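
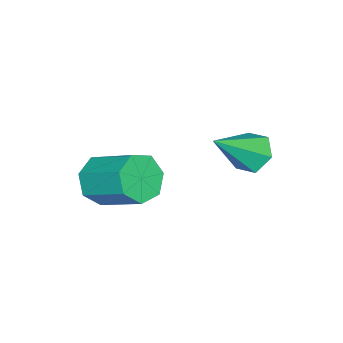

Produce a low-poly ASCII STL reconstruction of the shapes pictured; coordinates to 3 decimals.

solid 
facet normal -0.182 -0.839 -0.513
outer loop
vertex 2.446 -0.532 1.386
vertex 2.021 -0.746 1.886
vertex 1.872 -0.371 1.326
endloop
endfacet
facet normal 0.222 0.473 -0.853
outer loop
vertex 2.446 -0.532 1.386
vertex 1.872 -0.371 1.326
vertex 2.703 0.66 2.114
endloop
endfacet
facet normal 0.221 0.473 -0.853
outer loop
vertex 2.703 0.66 2.114
vertex 1.872 -0.371 1.326
vertex 2.129 0.82 2.054
endloop
endfacet
facet normal 0.180 0.840 0.512
outer loop
vertex 2.703 0.66 2.114
vertex 2.129 0.82 2.054
vertex 2.279 0.446 2.614
endloop
endfacet
facet normal -0.181 -0.839 -0.513
outer loop
vertex 1.872 -0.371 1.326
vertex 2.021 -0.746 1.886
vertex 1.411 -0.493 1.688
endloop
endfacet
facet normal -0.612 0.504 -0.609
outer loop
vertex 1.872 -0.371 1.326
vertex 1.411 -0.493 1.688
vertex 2.129 0.82 2.054
endloop
endfacet
facet normal -0.611 0.504 -0.610
outer loop
vertex 2.129 0.82 2.054
vertex 1.411 -0.493 1.688
vertex 1.668 0.699 2.416
endloop
endfacet
facet normal 0.182 0.840 0.512
outer loop
vertex 2.129 0.82 2.054
vertex 1.668 0.699 2.416
vertex 2.279 0.446 2.614
endloop
endfacet
facet normal -0.181 -0.839 -0.513
outer loop
vertex 1.411 -0.493 1.688
vertex 2.021 -0.746 1.886
vertex 1.409 -0.805 2.199
endloop
endfacet
facet normal -0.983 0.156 0.091
outer loop
vertex 1.411 -0.493 1.688
vertex 1.409 -0.805 2.199
vertex 1.668 0.699 2.416
endloop
endfacet
facet normal -0.983 0.156 0.093
outer loop
vertex 1.668 0.699 2.416
vertex 1.409 -0.805 2.199
vertex 1.667 0.387 2.927
endloop
endfacet
facet normal 0.181 0.839 0.513
outer loop
vertex 1.668 0.699 2.416
vertex 1.667 0.387 2.927
vertex 2.279 0.446 2.614
endloop
endfacet
facet normal -0.181 -0.840 -0.512
outer loop
vertex 1.409 -0.805 2.199
vertex 2.021 -0.746 1.886
vertex 1.869 -1.072 2.474
endloop
endfacet
facet normal -0.614 -0.310 0.726
outer loop
vertex 1.409 -0.805 2.199
vertex 1.869 -1.072 2.474
vertex 1.667 0.387 2.927
endloop
endfacet
facet normal -0.615 -0.310 0.725
outer loop
vertex 1.667 0.387 2.927
vertex 1.869 -1.072 2.474
vertex 2.126 0.119 3.202
endloop
endfacet
facet normal 0.182 0.839 0.514
outer loop
vertex 1.667 0.387 2.927
vertex 2.126 0.119 3.202
vertex 2.279 0.446 2.614
endloop
endfacet
facet normal -0.181 -0.839 -0.512
outer loop
vertex 1.869 -1.072 2.474
vertex 2.021 -0.746 1.886
vertex 2.443 -1.094 2.307
endloop
endfacet
facet normal 0.215 -0.543 0.812
outer loop
vertex 1.869 -1.072 2.474
vertex 2.443 -1.094 2.307
vertex 2.126 0.119 3.202
endloop
endfacet
facet normal 0.216 -0.543 0.812
outer loop
vertex 2.126 0.119 3.202
vertex 2.443 -1.094 2.307
vertex 2.701 0.098 3.035
endloop
endfacet
facet normal 0.180 0.839 0.513
outer loop
vertex 2.126 0.119 3.202
vertex 2.701 0.098 3.035
vertex 2.279 0.446 2.614
endloop
endfacet
facet normal -0.181 -0.839 -0.513
outer loop
vertex 2.443 -1.094 2.307
vertex 2.021 -0.746 1.886
vertex 2.7 -0.853 1.822
endloop
endfacet
facet normal 0.885 -0.367 0.287
outer loop
vertex 2.443 -1.094 2.307
vertex 2.7 -0.853 1.822
vertex 2.701 0.098 3.035
endloop
endfacet
facet normal 0.885 -0.366 0.286
outer loop
vertex 2.701 0.098 3.035
vertex 2.7 -0.853 1.822
vertex 2.957 0.338 2.55
endloop
endfacet
facet normal 0.182 0.840 0.512
outer loop
vertex 2.701 0.098 3.035
vertex 2.957 0.338 2.55
vertex 2.279 0.446 2.614
endloop
endfacet
facet normal -0.181 -0.839 -0.513
outer loop
vertex 2.7 -0.853 1.822
vertex 2.021 -0.746 1.886
vertex 2.446 -0.532 1.386
endloop
endfacet
facet normal 0.887 0.086 -0.454
outer loop
vertex 2.7 -0.853 1.822
vertex 2.446 -0.532 1.386
vertex 2.957 0.338 2.55
endloop
endfacet
facet normal 0.887 0.086 -0.454
outer loop
vertex 2.957 0.338 2.55
vertex 2.446 -0.532 1.386
vertex 2.703 0.66 2.114
endloop
endfacet
facet normal 0.182 0.839 0.513
outer loop
vertex 2.957 0.338 2.55
vertex 2.703 0.66 2.114
vertex 2.279 0.446 2.614
endloop
endfacet
facet normal -0.665 0.363 -0.652
outer loop
vertex 0.369 1.932 2.049
vertex 0.078 2.204 2.497
vertex 0.518 2.491 2.208
endloop
endfacet
facet normal 0.882 -0.105 -0.459
outer loop
vertex 0.369 1.932 2.049
vertex 0.518 2.491 2.208
vertex 1.082 1.656 3.483
endloop
endfacet
facet normal -0.665 0.363 -0.652
outer loop
vertex 0.518 2.491 2.208
vertex 0.078 2.204 2.497
vertex 0.227 2.763 2.656
endloop
endfacet
facet normal 0.753 0.651 0.094
outer loop
vertex 0.518 2.491 2.208
vertex 0.227 2.763 2.656
vertex 1.082 1.656 3.483
endloop
endfacet
facet normal -0.665 0.363 -0.652
outer loop
vertex 0.227 2.763 2.656
vertex 0.078 2.204 2.497
vertex -0.214 2.476 2.946
endloop
endfacet
facet normal 0.087 0.639 0.765
outer loop
vertex 0.227 2.763 2.656
vertex -0.214 2.476 2.946
vertex 1.082 1.656 3.483
endloop
endfacet
facet normal -0.665 0.363 -0.652
outer loop
vertex -0.214 2.476 2.946
vertex 0.078 2.204 2.497
vertex -0.363 1.917 2.787
endloop
endfacet
facet normal -0.449 -0.132 0.884
outer loop
vertex -0.214 2.476 2.946
vertex -0.363 1.917 2.787
vertex 1.082 1.656 3.483
endloop
endfacet
facet normal -0.665 0.363 -0.652
outer loop
vertex -0.363 1.917 2.787
vertex 0.078 2.204 2.497
vertex -0.071 1.645 2.338
endloop
endfacet
facet normal -0.319 -0.888 0.330
outer loop
vertex -0.363 1.917 2.787
vertex -0.071 1.645 2.338
vertex 1.082 1.656 3.483
endloop
endfacet
facet normal -0.665 0.363 -0.652
outer loop
vertex -0.071 1.645 2.338
vertex 0.078 2.204 2.497
vertex 0.369 1.932 2.049
endloop
endfacet
facet normal 0.346 -0.874 -0.341
outer loop
vertex -0.071 1.645 2.338
vertex 0.369 1.932 2.049
vertex 1.082 1.656 3.483
endloop
endfacet

endsolid


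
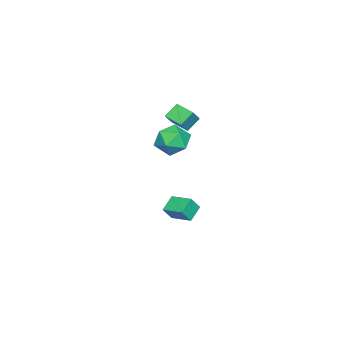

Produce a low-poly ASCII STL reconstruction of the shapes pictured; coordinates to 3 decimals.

solid 
facet normal -0.679 0.367 0.636
outer loop
vertex 1.904 -3.282 4.388
vertex 2.251 -2.281 4.181
vertex 1.264 -3.21 3.663
endloop
endfacet
facet normal -0.322 -0.927 0.192
outer loop
vertex 1.909 -3.559 3.059
vertex 1.904 -3.282 4.388
vertex 1.264 -3.21 3.663
endloop
endfacet
facet normal -0.679 0.367 0.636
outer loop
vertex 1.264 -3.21 3.663
vertex 2.251 -2.281 4.181
vertex 1.611 -2.209 3.456
endloop
endfacet
facet normal -0.660 0.074 -0.748
outer loop
vertex 1.611 -2.209 3.456
vertex 1.909 -3.559 3.059
vertex 1.264 -3.21 3.663
endloop
endfacet
facet normal 0.660 -0.074 0.748
outer loop
vertex 1.904 -3.282 4.388
vertex 2.896 -2.63 3.577
vertex 2.251 -2.281 4.181
endloop
endfacet
facet normal -0.322 -0.927 0.192
outer loop
vertex 2.549 -3.631 3.784
vertex 1.904 -3.282 4.388
vertex 1.909 -3.559 3.059
endloop
endfacet
facet normal 0.660 -0.074 0.748
outer loop
vertex 2.549 -3.631 3.784
vertex 2.896 -2.63 3.577
vertex 1.904 -3.282 4.388
endloop
endfacet
facet normal 0.322 0.927 -0.192
outer loop
vertex 2.251 -2.281 4.181
vertex 2.896 -2.63 3.577
vertex 1.611 -2.209 3.456
endloop
endfacet
facet normal -0.660 0.074 -0.748
outer loop
vertex 2.256 -2.558 2.852
vertex 1.909 -3.559 3.059
vertex 1.611 -2.209 3.456
endloop
endfacet
facet normal 0.322 0.927 -0.192
outer loop
vertex 1.611 -2.209 3.456
vertex 2.896 -2.63 3.577
vertex 2.256 -2.558 2.852
endloop
endfacet
facet normal 0.679 -0.367 -0.636
outer loop
vertex 2.256 -2.558 2.852
vertex 2.549 -3.631 3.784
vertex 1.909 -3.559 3.059
endloop
endfacet
facet normal 0.679 -0.367 -0.636
outer loop
vertex 2.896 -2.63 3.577
vertex 2.549 -3.631 3.784
vertex 2.256 -2.558 2.852
endloop
endfacet
facet normal -0.451 0.330 -0.829
outer loop
vertex 1.101 -3.432 -3.244
vertex 1.43 -2.241 -2.949
vertex 1.964 -3.543 -3.757
endloop
endfacet
facet normal -0.258 -0.938 -0.232
outer loop
vertex 2.37 -3.839 -3.011
vertex 1.101 -3.432 -3.244
vertex 1.964 -3.543 -3.757
endloop
endfacet
facet normal -0.452 0.329 -0.829
outer loop
vertex 1.964 -3.543 -3.757
vertex 1.43 -2.241 -2.949
vertex 2.293 -2.352 -3.463
endloop
endfacet
facet normal 0.854 -0.110 -0.509
outer loop
vertex 2.293 -2.352 -3.463
vertex 2.37 -3.839 -3.011
vertex 1.964 -3.543 -3.757
endloop
endfacet
facet normal -0.854 0.110 0.508
outer loop
vertex 1.101 -3.432 -3.244
vertex 1.836 -2.537 -2.203
vertex 1.43 -2.241 -2.949
endloop
endfacet
facet normal -0.258 -0.938 -0.231
outer loop
vertex 1.507 -3.728 -2.497
vertex 1.101 -3.432 -3.244
vertex 2.37 -3.839 -3.011
endloop
endfacet
facet normal -0.854 0.111 0.508
outer loop
vertex 1.507 -3.728 -2.497
vertex 1.836 -2.537 -2.203
vertex 1.101 -3.432 -3.244
endloop
endfacet
facet normal 0.258 0.938 0.231
outer loop
vertex 1.43 -2.241 -2.949
vertex 1.836 -2.537 -2.203
vertex 2.293 -2.352 -3.463
endloop
endfacet
facet normal 0.854 -0.110 -0.508
outer loop
vertex 2.699 -2.648 -2.716
vertex 2.37 -3.839 -3.011
vertex 2.293 -2.352 -3.463
endloop
endfacet
facet normal 0.258 0.938 0.231
outer loop
vertex 2.293 -2.352 -3.463
vertex 1.836 -2.537 -2.203
vertex 2.699 -2.648 -2.716
endloop
endfacet
facet normal 0.451 -0.330 0.829
outer loop
vertex 2.699 -2.648 -2.716
vertex 1.507 -3.728 -2.497
vertex 2.37 -3.839 -3.011
endloop
endfacet
facet normal 0.451 -0.329 0.830
outer loop
vertex 1.836 -2.537 -2.203
vertex 1.507 -3.728 -2.497
vertex 2.699 -2.648 -2.716
endloop
endfacet
facet normal -0.879 0.236 0.413
outer loop
vertex 2.368 -2.331 2.681
vertex 1.972 -3.175 2.321
vertex 2.398 -3.169 3.224
endloop
endfacet
facet normal -0.338 0.503 0.795
outer loop
vertex 2.368 -2.331 2.681
vertex 2.398 -3.169 3.224
vertex 3.197 -2.57 3.185
endloop
endfacet
facet normal 0.044 0.929 0.368
outer loop
vertex 2.368 -2.331 2.681
vertex 3.197 -2.57 3.185
vertex 3.264 -2.205 2.257
endloop
endfacet
facet normal -0.261 0.925 -0.277
outer loop
vertex 2.368 -2.331 2.681
vertex 3.264 -2.205 2.257
vertex 2.507 -2.579 1.723
endloop
endfacet
facet normal -0.832 0.496 -0.249
outer loop
vertex 2.368 -2.331 2.681
vertex 2.507 -2.579 1.723
vertex 1.972 -3.175 2.321
endloop
endfacet
facet normal 0.078 -0.039 0.996
outer loop
vertex 3.197 -2.57 3.185
vertex 2.398 -3.169 3.224
vertex 3.313 -3.561 3.137
endloop
endfacet
facet normal -0.796 -0.471 0.379
outer loop
vertex 2.398 -3.169 3.224
vertex 1.972 -3.175 2.321
vertex 2.556 -3.935 2.603
endloop
endfacet
facet normal -0.719 -0.051 -0.693
outer loop
vertex 1.972 -3.175 2.321
vertex 2.507 -2.579 1.723
vertex 2.623 -3.57 1.675
endloop
endfacet
facet normal 0.205 0.642 -0.739
outer loop
vertex 2.507 -2.579 1.723
vertex 3.264 -2.205 2.257
vertex 3.422 -2.971 1.636
endloop
endfacet
facet normal 0.697 0.649 0.306
outer loop
vertex 3.264 -2.205 2.257
vertex 3.197 -2.57 3.185
vertex 3.848 -2.965 2.539
endloop
endfacet
facet normal 0.261 -0.925 0.277
outer loop
vertex 3.452 -3.809 2.179
vertex 3.313 -3.561 3.137
vertex 2.556 -3.935 2.603
endloop
endfacet
facet normal -0.044 -0.929 -0.368
outer loop
vertex 3.452 -3.809 2.179
vertex 2.556 -3.935 2.603
vertex 2.623 -3.57 1.675
endloop
endfacet
facet normal 0.338 -0.503 -0.795
outer loop
vertex 3.452 -3.809 2.179
vertex 2.623 -3.57 1.675
vertex 3.422 -2.971 1.636
endloop
endfacet
facet normal 0.879 -0.236 -0.413
outer loop
vertex 3.452 -3.809 2.179
vertex 3.422 -2.971 1.636
vertex 3.848 -2.965 2.539
endloop
endfacet
facet normal 0.832 -0.496 0.249
outer loop
vertex 3.452 -3.809 2.179
vertex 3.848 -2.965 2.539
vertex 3.313 -3.561 3.137
endloop
endfacet
facet normal -0.205 -0.642 0.739
outer loop
vertex 2.556 -3.935 2.603
vertex 3.313 -3.561 3.137
vertex 2.398 -3.169 3.224
endloop
endfacet
facet normal -0.697 -0.649 -0.306
outer loop
vertex 2.623 -3.57 1.675
vertex 2.556 -3.935 2.603
vertex 1.972 -3.175 2.321
endloop
endfacet
facet normal -0.078 0.039 -0.996
outer loop
vertex 3.422 -2.971 1.636
vertex 2.623 -3.57 1.675
vertex 2.507 -2.579 1.723
endloop
endfacet
facet normal 0.796 0.471 -0.379
outer loop
vertex 3.848 -2.965 2.539
vertex 3.422 -2.971 1.636
vertex 3.264 -2.205 2.257
endloop
endfacet
facet normal 0.719 0.051 0.693
outer loop
vertex 3.313 -3.561 3.137
vertex 3.848 -2.965 2.539
vertex 3.197 -2.57 3.185
endloop
endfacet

endsolid


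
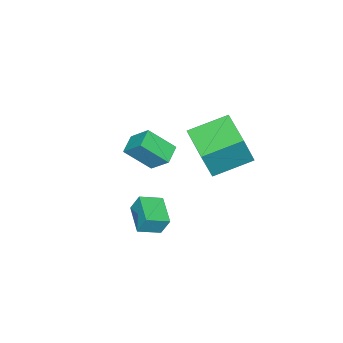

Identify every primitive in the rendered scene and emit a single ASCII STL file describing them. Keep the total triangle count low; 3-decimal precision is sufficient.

solid 
facet normal -0.714 0.613 0.338
outer loop
vertex -4.393 0.995 1.203
vertex -3.225 2.535 0.875
vertex -5.085 1.149 -0.538
endloop
endfacet
facet normal -0.596 -0.785 0.167
outer loop
vertex -3.615 -0.115 -1.235
vertex -4.393 0.995 1.203
vertex -5.085 1.149 -0.538
endloop
endfacet
facet normal -0.714 0.613 0.338
outer loop
vertex -5.085 1.149 -0.538
vertex -3.225 2.535 0.875
vertex -3.918 2.689 -0.866
endloop
endfacet
facet normal -0.369 0.082 -0.926
outer loop
vertex -3.918 2.689 -0.866
vertex -3.615 -0.115 -1.235
vertex -5.085 1.149 -0.538
endloop
endfacet
facet normal 0.368 -0.082 0.926
outer loop
vertex -4.393 0.995 1.203
vertex -1.755 1.271 0.178
vertex -3.225 2.535 0.875
endloop
endfacet
facet normal -0.596 -0.786 0.168
outer loop
vertex -2.922 -0.269 0.506
vertex -4.393 0.995 1.203
vertex -3.615 -0.115 -1.235
endloop
endfacet
facet normal 0.368 -0.082 0.926
outer loop
vertex -2.922 -0.269 0.506
vertex -1.755 1.271 0.178
vertex -4.393 0.995 1.203
endloop
endfacet
facet normal 0.596 0.785 -0.168
outer loop
vertex -3.225 2.535 0.875
vertex -1.755 1.271 0.178
vertex -3.918 2.689 -0.866
endloop
endfacet
facet normal -0.368 0.082 -0.926
outer loop
vertex -2.447 1.425 -1.563
vertex -3.615 -0.115 -1.235
vertex -3.918 2.689 -0.866
endloop
endfacet
facet normal 0.596 0.786 -0.167
outer loop
vertex -3.918 2.689 -0.866
vertex -1.755 1.271 0.178
vertex -2.447 1.425 -1.563
endloop
endfacet
facet normal 0.714 -0.613 -0.338
outer loop
vertex -2.447 1.425 -1.563
vertex -2.922 -0.269 0.506
vertex -3.615 -0.115 -1.235
endloop
endfacet
facet normal 0.714 -0.613 -0.338
outer loop
vertex -1.755 1.271 0.178
vertex -2.922 -0.269 0.506
vertex -2.447 1.425 -1.563
endloop
endfacet
facet normal -0.923 -0.235 0.305
outer loop
vertex -1.447 -1.323 1.051
vertex -2.083 -0.262 -0.056
vertex -1.498 -2.297 0.147
endloop
endfacet
facet normal 0.383 -0.639 0.667
outer loop
vertex -0.557 -2.058 -0.164
vertex -1.447 -1.323 1.051
vertex -1.498 -2.297 0.147
endloop
endfacet
facet normal -0.923 -0.235 0.305
outer loop
vertex -1.498 -2.297 0.147
vertex -2.083 -0.262 -0.056
vertex -2.134 -1.236 -0.96
endloop
endfacet
facet normal -0.039 -0.732 -0.680
outer loop
vertex -2.134 -1.236 -0.96
vertex -0.557 -2.058 -0.164
vertex -1.498 -2.297 0.147
endloop
endfacet
facet normal 0.039 0.732 0.680
outer loop
vertex -1.447 -1.323 1.051
vertex -1.142 -0.023 -0.367
vertex -2.083 -0.262 -0.056
endloop
endfacet
facet normal 0.383 -0.639 0.667
outer loop
vertex -0.506 -1.084 0.74
vertex -1.447 -1.323 1.051
vertex -0.557 -2.058 -0.164
endloop
endfacet
facet normal 0.039 0.732 0.680
outer loop
vertex -0.506 -1.084 0.74
vertex -1.142 -0.023 -0.367
vertex -1.447 -1.323 1.051
endloop
endfacet
facet normal -0.383 0.639 -0.667
outer loop
vertex -2.083 -0.262 -0.056
vertex -1.142 -0.023 -0.367
vertex -2.134 -1.236 -0.96
endloop
endfacet
facet normal -0.039 -0.732 -0.680
outer loop
vertex -1.193 -0.997 -1.271
vertex -0.557 -2.058 -0.164
vertex -2.134 -1.236 -0.96
endloop
endfacet
facet normal -0.383 0.639 -0.667
outer loop
vertex -2.134 -1.236 -0.96
vertex -1.142 -0.023 -0.367
vertex -1.193 -0.997 -1.271
endloop
endfacet
facet normal 0.923 0.235 -0.305
outer loop
vertex -1.193 -0.997 -1.271
vertex -0.506 -1.084 0.74
vertex -0.557 -2.058 -0.164
endloop
endfacet
facet normal 0.923 0.235 -0.305
outer loop
vertex -1.142 -0.023 -0.367
vertex -0.506 -1.084 0.74
vertex -1.193 -0.997 -1.271
endloop
endfacet
facet normal -0.743 0.578 -0.339
outer loop
vertex 0.377 0.702 -1.411
vertex 1.365 1.75 -1.79
vertex 0.468 0.288 -2.316
endloop
endfacet
facet normal -0.663 -0.704 0.255
outer loop
vertex 1.315 -0.37 -1.93
vertex 0.377 0.702 -1.411
vertex 0.468 0.288 -2.316
endloop
endfacet
facet normal -0.742 0.578 -0.339
outer loop
vertex 0.468 0.288 -2.316
vertex 1.365 1.75 -1.79
vertex 1.457 1.336 -2.696
endloop
endfacet
facet normal 0.091 -0.414 -0.906
outer loop
vertex 1.457 1.336 -2.696
vertex 1.315 -0.37 -1.93
vertex 0.468 0.288 -2.316
endloop
endfacet
facet normal -0.091 0.414 0.906
outer loop
vertex 0.377 0.702 -1.411
vertex 2.212 1.092 -1.404
vertex 1.365 1.75 -1.79
endloop
endfacet
facet normal -0.664 -0.704 0.254
outer loop
vertex 1.223 0.044 -1.024
vertex 0.377 0.702 -1.411
vertex 1.315 -0.37 -1.93
endloop
endfacet
facet normal -0.092 0.415 0.905
outer loop
vertex 1.223 0.044 -1.024
vertex 2.212 1.092 -1.404
vertex 0.377 0.702 -1.411
endloop
endfacet
facet normal 0.663 0.704 -0.254
outer loop
vertex 1.365 1.75 -1.79
vertex 2.212 1.092 -1.404
vertex 1.457 1.336 -2.696
endloop
endfacet
facet normal 0.092 -0.414 -0.906
outer loop
vertex 2.303 0.678 -2.309
vertex 1.315 -0.37 -1.93
vertex 1.457 1.336 -2.696
endloop
endfacet
facet normal 0.664 0.703 -0.255
outer loop
vertex 1.457 1.336 -2.696
vertex 2.212 1.092 -1.404
vertex 2.303 0.678 -2.309
endloop
endfacet
facet normal 0.743 -0.577 0.339
outer loop
vertex 2.303 0.678 -2.309
vertex 1.223 0.044 -1.024
vertex 1.315 -0.37 -1.93
endloop
endfacet
facet normal 0.742 -0.578 0.339
outer loop
vertex 2.212 1.092 -1.404
vertex 1.223 0.044 -1.024
vertex 2.303 0.678 -2.309
endloop
endfacet

endsolid


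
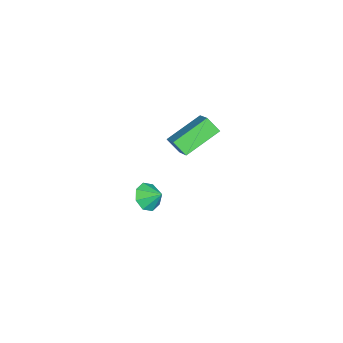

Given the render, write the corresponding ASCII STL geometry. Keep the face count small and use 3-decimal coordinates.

solid 
facet normal -0.240 -0.770 -0.591
outer loop
vertex 0.964 -2.374 -2.03
vertex 0.269 -1.959 -2.289
vertex 1.075 -2.006 -2.555
endloop
endfacet
facet normal 0.902 0.240 0.359
outer loop
vertex 0.964 -2.374 -2.03
vertex 1.075 -2.006 -2.555
vertex 0.511 -1.181 -1.691
endloop
endfacet
facet normal -0.240 -0.769 -0.592
outer loop
vertex 1.075 -2.006 -2.555
vertex 0.269 -1.959 -2.289
vertex 0.713 -1.61 -2.923
endloop
endfacet
facet normal 0.775 0.625 -0.090
outer loop
vertex 1.075 -2.006 -2.555
vertex 0.713 -1.61 -2.923
vertex 0.511 -1.181 -1.691
endloop
endfacet
facet normal -0.241 -0.769 -0.592
outer loop
vertex 0.713 -1.61 -2.923
vertex 0.269 -1.959 -2.289
vertex 0.092 -1.418 -2.92
endloop
endfacet
facet normal 0.283 0.919 -0.274
outer loop
vertex 0.713 -1.61 -2.923
vertex 0.092 -1.418 -2.92
vertex 0.511 -1.181 -1.691
endloop
endfacet
facet normal -0.241 -0.769 -0.592
outer loop
vertex 0.092 -1.418 -2.92
vertex 0.269 -1.959 -2.289
vertex -0.426 -1.543 -2.547
endloop
endfacet
facet normal -0.291 0.953 -0.085
outer loop
vertex 0.092 -1.418 -2.92
vertex -0.426 -1.543 -2.547
vertex 0.511 -1.181 -1.691
endloop
endfacet
facet normal -0.240 -0.769 -0.592
outer loop
vertex -0.426 -1.543 -2.547
vertex 0.269 -1.959 -2.289
vertex -0.537 -1.912 -2.023
endloop
endfacet
facet normal -0.608 0.704 0.367
outer loop
vertex -0.426 -1.543 -2.547
vertex -0.537 -1.912 -2.023
vertex 0.511 -1.181 -1.691
endloop
endfacet
facet normal -0.240 -0.770 -0.591
outer loop
vertex -0.537 -1.912 -2.023
vertex 0.269 -1.959 -2.289
vertex -0.176 -2.308 -1.654
endloop
endfacet
facet normal -0.482 0.321 0.815
outer loop
vertex -0.537 -1.912 -2.023
vertex -0.176 -2.308 -1.654
vertex 0.511 -1.181 -1.691
endloop
endfacet
facet normal -0.239 -0.770 -0.591
outer loop
vertex -0.176 -2.308 -1.654
vertex 0.269 -1.959 -2.289
vertex 0.446 -2.499 -1.657
endloop
endfacet
facet normal 0.013 0.025 1.000
outer loop
vertex -0.176 -2.308 -1.654
vertex 0.446 -2.499 -1.657
vertex 0.511 -1.181 -1.691
endloop
endfacet
facet normal -0.240 -0.770 -0.591
outer loop
vertex 0.446 -2.499 -1.657
vertex 0.269 -1.959 -2.289
vertex 0.964 -2.374 -2.03
endloop
endfacet
facet normal 0.586 -0.008 0.811
outer loop
vertex 0.446 -2.499 -1.657
vertex 0.964 -2.374 -2.03
vertex 0.511 -1.181 -1.691
endloop
endfacet
facet normal -0.660 0.614 0.433
outer loop
vertex 1.025 1.122 5.005
vertex 1.185 1.776 4.321
vertex -0.052 0.535 4.194
endloop
endfacet
facet normal -0.166 -0.681 0.713
outer loop
vertex 1.315 -0.736 3.299
vertex 1.025 1.122 5.005
vertex -0.052 0.535 4.194
endloop
endfacet
facet normal -0.660 0.614 0.432
outer loop
vertex -0.052 0.535 4.194
vertex 1.185 1.776 4.321
vertex 0.108 1.189 3.509
endloop
endfacet
facet normal -0.732 -0.399 -0.552
outer loop
vertex 0.108 1.189 3.509
vertex 1.315 -0.736 3.299
vertex -0.052 0.535 4.194
endloop
endfacet
facet normal 0.732 0.399 0.552
outer loop
vertex 1.025 1.122 5.005
vertex 2.552 0.505 3.426
vertex 1.185 1.776 4.321
endloop
endfacet
facet normal -0.167 -0.681 0.713
outer loop
vertex 2.392 -0.149 4.111
vertex 1.025 1.122 5.005
vertex 1.315 -0.736 3.299
endloop
endfacet
facet normal 0.732 0.399 0.552
outer loop
vertex 2.392 -0.149 4.111
vertex 2.552 0.505 3.426
vertex 1.025 1.122 5.005
endloop
endfacet
facet normal 0.166 0.681 -0.713
outer loop
vertex 1.185 1.776 4.321
vertex 2.552 0.505 3.426
vertex 0.108 1.189 3.509
endloop
endfacet
facet normal -0.732 -0.399 -0.552
outer loop
vertex 1.475 -0.082 2.615
vertex 1.315 -0.736 3.299
vertex 0.108 1.189 3.509
endloop
endfacet
facet normal 0.166 0.681 -0.713
outer loop
vertex 0.108 1.189 3.509
vertex 2.552 0.505 3.426
vertex 1.475 -0.082 2.615
endloop
endfacet
facet normal 0.661 -0.614 -0.432
outer loop
vertex 1.475 -0.082 2.615
vertex 2.392 -0.149 4.111
vertex 1.315 -0.736 3.299
endloop
endfacet
facet normal 0.660 -0.614 -0.432
outer loop
vertex 2.552 0.505 3.426
vertex 2.392 -0.149 4.111
vertex 1.475 -0.082 2.615
endloop
endfacet

endsolid


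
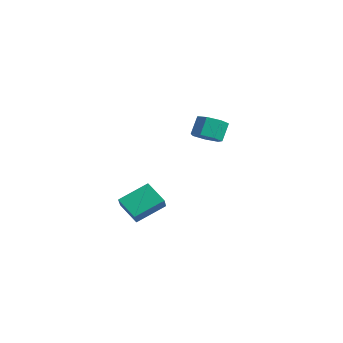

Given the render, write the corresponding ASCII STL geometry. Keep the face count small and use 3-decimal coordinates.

solid 
facet normal 0.258 -0.493 -0.831
outer loop
vertex -0.914 3.008 -0.954
vertex -1.832 3.05 -1.264
vertex -1.113 3.683 -1.416
endloop
endfacet
facet normal 0.937 0.338 0.090
outer loop
vertex -0.914 3.008 -0.954
vertex -1.113 3.683 -1.416
vertex -1.27 3.688 0.193
endloop
endfacet
facet normal 0.937 0.338 0.090
outer loop
vertex -1.27 3.688 0.193
vertex -1.113 3.683 -1.416
vertex -1.469 4.363 -0.269
endloop
endfacet
facet normal -0.257 0.493 0.831
outer loop
vertex -1.27 3.688 0.193
vertex -1.469 4.363 -0.269
vertex -2.188 3.73 -0.116
endloop
endfacet
facet normal 0.258 -0.492 -0.831
outer loop
vertex -1.113 3.683 -1.416
vertex -1.832 3.05 -1.264
vertex -1.854 3.881 -1.763
endloop
endfacet
facet normal 0.399 0.838 -0.373
outer loop
vertex -1.113 3.683 -1.416
vertex -1.854 3.881 -1.763
vertex -1.469 4.363 -0.269
endloop
endfacet
facet normal 0.399 0.838 -0.373
outer loop
vertex -1.469 4.363 -0.269
vertex -1.854 3.881 -1.763
vertex -2.209 4.561 -0.616
endloop
endfacet
facet normal -0.258 0.493 0.831
outer loop
vertex -1.469 4.363 -0.269
vertex -2.209 4.561 -0.616
vertex -2.188 3.73 -0.116
endloop
endfacet
facet normal 0.257 -0.492 -0.831
outer loop
vertex -1.854 3.881 -1.763
vertex -1.832 3.05 -1.264
vertex -2.578 3.454 -1.734
endloop
endfacet
facet normal -0.439 0.707 -0.555
outer loop
vertex -1.854 3.881 -1.763
vertex -2.578 3.454 -1.734
vertex -2.209 4.561 -0.616
endloop
endfacet
facet normal -0.438 0.707 -0.555
outer loop
vertex -2.209 4.561 -0.616
vertex -2.578 3.454 -1.734
vertex -2.934 4.134 -0.587
endloop
endfacet
facet normal -0.257 0.493 0.831
outer loop
vertex -2.209 4.561 -0.616
vertex -2.934 4.134 -0.587
vertex -2.188 3.73 -0.116
endloop
endfacet
facet normal 0.257 -0.492 -0.832
outer loop
vertex -2.578 3.454 -1.734
vertex -1.832 3.05 -1.264
vertex -2.741 2.722 -1.351
endloop
endfacet
facet normal -0.947 0.044 -0.320
outer loop
vertex -2.578 3.454 -1.734
vertex -2.741 2.722 -1.351
vertex -2.934 4.134 -0.587
endloop
endfacet
facet normal -0.947 0.044 -0.320
outer loop
vertex -2.934 4.134 -0.587
vertex -2.741 2.722 -1.351
vertex -3.097 3.402 -0.204
endloop
endfacet
facet normal -0.258 0.492 0.831
outer loop
vertex -2.934 4.134 -0.587
vertex -3.097 3.402 -0.204
vertex -2.188 3.73 -0.116
endloop
endfacet
facet normal 0.258 -0.493 -0.831
outer loop
vertex -2.741 2.722 -1.351
vertex -1.832 3.05 -1.264
vertex -2.22 2.238 -0.902
endloop
endfacet
facet normal -0.741 -0.653 0.157
outer loop
vertex -2.741 2.722 -1.351
vertex -2.22 2.238 -0.902
vertex -3.097 3.402 -0.204
endloop
endfacet
facet normal -0.741 -0.653 0.157
outer loop
vertex -3.097 3.402 -0.204
vertex -2.22 2.238 -0.902
vertex -2.575 2.917 0.245
endloop
endfacet
facet normal -0.258 0.492 0.831
outer loop
vertex -3.097 3.402 -0.204
vertex -2.575 2.917 0.245
vertex -2.188 3.73 -0.116
endloop
endfacet
facet normal 0.258 -0.493 -0.831
outer loop
vertex -2.22 2.238 -0.902
vertex -1.832 3.05 -1.264
vertex -1.406 2.365 -0.725
endloop
endfacet
facet normal 0.022 -0.857 0.514
outer loop
vertex -2.22 2.238 -0.902
vertex -1.406 2.365 -0.725
vertex -2.575 2.917 0.245
endloop
endfacet
facet normal 0.022 -0.857 0.514
outer loop
vertex -2.575 2.917 0.245
vertex -1.406 2.365 -0.725
vertex -1.762 3.044 0.422
endloop
endfacet
facet normal -0.258 0.492 0.832
outer loop
vertex -2.575 2.917 0.245
vertex -1.762 3.044 0.422
vertex -2.188 3.73 -0.116
endloop
endfacet
facet normal 0.258 -0.493 -0.831
outer loop
vertex -1.406 2.365 -0.725
vertex -1.832 3.05 -1.264
vertex -0.914 3.008 -0.954
endloop
endfacet
facet normal 0.769 -0.416 0.485
outer loop
vertex -1.406 2.365 -0.725
vertex -0.914 3.008 -0.954
vertex -1.762 3.044 0.422
endloop
endfacet
facet normal 0.770 -0.415 0.485
outer loop
vertex -1.762 3.044 0.422
vertex -0.914 3.008 -0.954
vertex -1.27 3.688 0.193
endloop
endfacet
facet normal -0.257 0.492 0.832
outer loop
vertex -1.762 3.044 0.422
vertex -1.27 3.688 0.193
vertex -2.188 3.73 -0.116
endloop
endfacet
facet normal -0.614 0.446 -0.651
outer loop
vertex 1.025 -2.499 -3.002
vertex 2.222 -2.19 -3.919
vertex 0.758 -4.226 -3.932
endloop
endfacet
facet normal -0.777 -0.201 0.596
outer loop
vertex 1.618 -4.85 -3.021
vertex 1.025 -2.499 -3.002
vertex 0.758 -4.226 -3.932
endloop
endfacet
facet normal -0.614 0.446 -0.651
outer loop
vertex 0.758 -4.226 -3.932
vertex 2.222 -2.19 -3.919
vertex 1.955 -3.917 -4.85
endloop
endfacet
facet normal -0.135 -0.872 -0.470
outer loop
vertex 1.955 -3.917 -4.85
vertex 1.618 -4.85 -3.021
vertex 0.758 -4.226 -3.932
endloop
endfacet
facet normal 0.135 0.872 0.470
outer loop
vertex 1.025 -2.499 -3.002
vertex 3.082 -2.814 -3.008
vertex 2.222 -2.19 -3.919
endloop
endfacet
facet normal -0.778 -0.201 0.596
outer loop
vertex 1.885 -3.123 -2.09
vertex 1.025 -2.499 -3.002
vertex 1.618 -4.85 -3.021
endloop
endfacet
facet normal 0.135 0.872 0.470
outer loop
vertex 1.885 -3.123 -2.09
vertex 3.082 -2.814 -3.008
vertex 1.025 -2.499 -3.002
endloop
endfacet
facet normal 0.777 0.201 -0.596
outer loop
vertex 2.222 -2.19 -3.919
vertex 3.082 -2.814 -3.008
vertex 1.955 -3.917 -4.85
endloop
endfacet
facet normal -0.135 -0.872 -0.470
outer loop
vertex 2.815 -4.541 -3.938
vertex 1.618 -4.85 -3.021
vertex 1.955 -3.917 -4.85
endloop
endfacet
facet normal 0.778 0.201 -0.596
outer loop
vertex 1.955 -3.917 -4.85
vertex 3.082 -2.814 -3.008
vertex 2.815 -4.541 -3.938
endloop
endfacet
facet normal 0.614 -0.446 0.651
outer loop
vertex 2.815 -4.541 -3.938
vertex 1.885 -3.123 -2.09
vertex 1.618 -4.85 -3.021
endloop
endfacet
facet normal 0.614 -0.446 0.651
outer loop
vertex 3.082 -2.814 -3.008
vertex 1.885 -3.123 -2.09
vertex 2.815 -4.541 -3.938
endloop
endfacet

endsolid


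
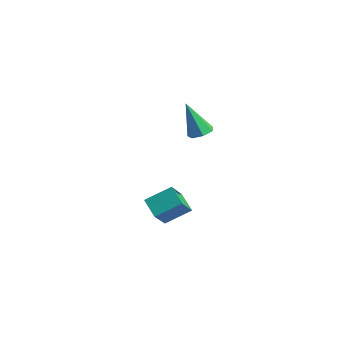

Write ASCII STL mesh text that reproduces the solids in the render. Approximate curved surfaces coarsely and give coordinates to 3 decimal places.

solid 
facet normal 0.428 0.087 -0.899
outer loop
vertex 1.632 1.423 3.233
vertex 1.122 1.804 3.027
vertex 1.694 1.995 3.318
endloop
endfacet
facet normal 0.727 -0.177 0.663
outer loop
vertex 1.632 1.423 3.233
vertex 1.694 1.995 3.318
vertex 0.298 1.636 4.753
endloop
endfacet
facet normal 0.428 0.088 -0.899
outer loop
vertex 1.694 1.995 3.318
vertex 1.122 1.804 3.027
vertex 1.324 2.423 3.184
endloop
endfacet
facet normal 0.484 0.614 0.624
outer loop
vertex 1.694 1.995 3.318
vertex 1.324 2.423 3.184
vertex 0.298 1.636 4.753
endloop
endfacet
facet normal 0.429 0.088 -0.899
outer loop
vertex 1.324 2.423 3.184
vertex 1.122 1.804 3.027
vertex 0.802 2.386 2.931
endloop
endfacet
facet normal -0.220 0.922 0.319
outer loop
vertex 1.324 2.423 3.184
vertex 0.802 2.386 2.931
vertex 0.298 1.636 4.753
endloop
endfacet
facet normal 0.428 0.087 -0.900
outer loop
vertex 0.802 2.386 2.931
vertex 1.122 1.804 3.027
vertex 0.52 1.91 2.751
endloop
endfacet
facet normal -0.856 0.516 -0.024
outer loop
vertex 0.802 2.386 2.931
vertex 0.52 1.91 2.751
vertex 0.298 1.636 4.753
endloop
endfacet
facet normal 0.428 0.088 -0.900
outer loop
vertex 0.52 1.91 2.751
vertex 1.122 1.804 3.027
vertex 0.691 1.355 2.778
endloop
endfacet
facet normal -0.944 -0.298 -0.145
outer loop
vertex 0.52 1.91 2.751
vertex 0.691 1.355 2.778
vertex 0.298 1.636 4.753
endloop
endfacet
facet normal 0.429 0.087 -0.899
outer loop
vertex 0.691 1.355 2.778
vertex 1.122 1.804 3.027
vertex 1.186 1.138 2.993
endloop
endfacet
facet normal -0.418 -0.907 0.046
outer loop
vertex 0.691 1.355 2.778
vertex 1.186 1.138 2.993
vertex 0.298 1.636 4.753
endloop
endfacet
facet normal 0.428 0.087 -0.899
outer loop
vertex 1.186 1.138 2.993
vertex 1.122 1.804 3.027
vertex 1.632 1.423 3.233
endloop
endfacet
facet normal 0.327 -0.853 0.406
outer loop
vertex 1.186 1.138 2.993
vertex 1.632 1.423 3.233
vertex 0.298 1.636 4.753
endloop
endfacet
facet normal -0.465 -0.753 -0.465
outer loop
vertex -0.261 -0.619 -1.307
vertex -0.663 0.481 -2.687
vertex 0.716 -0.906 -1.82
endloop
endfacet
facet normal 0.222 -0.608 0.762
outer loop
vertex 1.423 0.239 -1.113
vertex -0.261 -0.619 -1.307
vertex 0.716 -0.906 -1.82
endloop
endfacet
facet normal -0.465 -0.753 -0.465
outer loop
vertex 0.716 -0.906 -1.82
vertex -0.663 0.481 -2.687
vertex 0.315 0.194 -3.2
endloop
endfacet
facet normal 0.857 -0.252 -0.450
outer loop
vertex 0.315 0.194 -3.2
vertex 1.423 0.239 -1.113
vertex 0.716 -0.906 -1.82
endloop
endfacet
facet normal -0.857 0.251 0.450
outer loop
vertex -0.261 -0.619 -1.307
vertex 0.044 1.626 -1.98
vertex -0.663 0.481 -2.687
endloop
endfacet
facet normal 0.222 -0.608 0.763
outer loop
vertex 0.445 0.526 -0.6
vertex -0.261 -0.619 -1.307
vertex 1.423 0.239 -1.113
endloop
endfacet
facet normal -0.857 0.251 0.449
outer loop
vertex 0.445 0.526 -0.6
vertex 0.044 1.626 -1.98
vertex -0.261 -0.619 -1.307
endloop
endfacet
facet normal -0.222 0.608 -0.763
outer loop
vertex -0.663 0.481 -2.687
vertex 0.044 1.626 -1.98
vertex 0.315 0.194 -3.2
endloop
endfacet
facet normal 0.857 -0.251 -0.450
outer loop
vertex 1.021 1.339 -2.493
vertex 1.423 0.239 -1.113
vertex 0.315 0.194 -3.2
endloop
endfacet
facet normal -0.222 0.608 -0.763
outer loop
vertex 0.315 0.194 -3.2
vertex 0.044 1.626 -1.98
vertex 1.021 1.339 -2.493
endloop
endfacet
facet normal 0.465 0.753 0.465
outer loop
vertex 1.021 1.339 -2.493
vertex 0.445 0.526 -0.6
vertex 1.423 0.239 -1.113
endloop
endfacet
facet normal 0.465 0.753 0.465
outer loop
vertex 0.044 1.626 -1.98
vertex 0.445 0.526 -0.6
vertex 1.021 1.339 -2.493
endloop
endfacet

endsolid


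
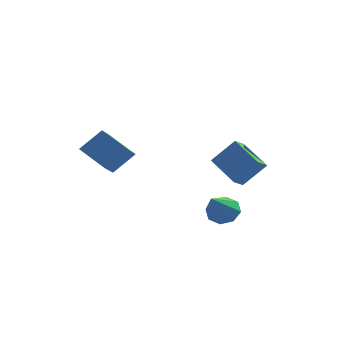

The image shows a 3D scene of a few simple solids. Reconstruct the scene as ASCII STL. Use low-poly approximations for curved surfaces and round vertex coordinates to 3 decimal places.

solid 
facet normal -0.808 0.217 0.548
outer loop
vertex -1.659 -3.872 2.458
vertex -1.831 -2.261 1.565
vertex -2.55 -4.547 1.412
endloop
endfacet
facet normal 0.093 -0.871 0.483
outer loop
vertex -1.169 -4.919 0.475
vertex -1.659 -3.872 2.458
vertex -2.55 -4.547 1.412
endloop
endfacet
facet normal -0.808 0.217 0.548
outer loop
vertex -2.55 -4.547 1.412
vertex -1.831 -2.261 1.565
vertex -2.722 -2.936 0.52
endloop
endfacet
facet normal -0.582 -0.441 -0.683
outer loop
vertex -2.722 -2.936 0.52
vertex -1.169 -4.919 0.475
vertex -2.55 -4.547 1.412
endloop
endfacet
facet normal 0.582 0.441 0.683
outer loop
vertex -1.659 -3.872 2.458
vertex -0.45 -2.633 0.628
vertex -1.831 -2.261 1.565
endloop
endfacet
facet normal 0.093 -0.871 0.483
outer loop
vertex -0.278 -4.244 1.52
vertex -1.659 -3.872 2.458
vertex -1.169 -4.919 0.475
endloop
endfacet
facet normal 0.583 0.440 0.683
outer loop
vertex -0.278 -4.244 1.52
vertex -0.45 -2.633 0.628
vertex -1.659 -3.872 2.458
endloop
endfacet
facet normal -0.093 0.871 -0.483
outer loop
vertex -1.831 -2.261 1.565
vertex -0.45 -2.633 0.628
vertex -2.722 -2.936 0.52
endloop
endfacet
facet normal -0.583 -0.441 -0.683
outer loop
vertex -1.341 -3.308 -0.418
vertex -1.169 -4.919 0.475
vertex -2.722 -2.936 0.52
endloop
endfacet
facet normal -0.093 0.871 -0.483
outer loop
vertex -2.722 -2.936 0.52
vertex -0.45 -2.633 0.628
vertex -1.341 -3.308 -0.418
endloop
endfacet
facet normal 0.808 -0.218 -0.548
outer loop
vertex -1.341 -3.308 -0.418
vertex -0.278 -4.244 1.52
vertex -1.169 -4.919 0.475
endloop
endfacet
facet normal 0.808 -0.217 -0.548
outer loop
vertex -0.45 -2.633 0.628
vertex -0.278 -4.244 1.52
vertex -1.341 -3.308 -0.418
endloop
endfacet
facet normal 0.062 0.757 -0.651
outer loop
vertex 4.094 -0.919 -2.626
vertex 3.478 -1.299 -3.127
vertex 3.471 -0.725 -2.46
endloop
endfacet
facet normal 0.329 0.284 0.901
outer loop
vertex 4.094 -0.919 -2.626
vertex 3.471 -0.725 -2.46
vertex 3.342 -2.941 -1.713
endloop
endfacet
facet normal 0.063 0.757 -0.651
outer loop
vertex 3.471 -0.725 -2.46
vertex 3.478 -1.299 -3.127
vertex 2.852 -0.867 -2.685
endloop
endfacet
facet normal -0.387 0.315 0.867
outer loop
vertex 3.471 -0.725 -2.46
vertex 2.852 -0.867 -2.685
vertex 3.342 -2.941 -1.713
endloop
endfacet
facet normal 0.061 0.756 -0.652
outer loop
vertex 2.852 -0.867 -2.685
vertex 3.478 -1.299 -3.127
vertex 2.6 -1.263 -3.168
endloop
endfacet
facet normal -0.888 0.005 0.459
outer loop
vertex 2.852 -0.867 -2.685
vertex 2.6 -1.263 -3.168
vertex 3.342 -2.941 -1.713
endloop
endfacet
facet normal 0.061 0.756 -0.652
outer loop
vertex 2.6 -1.263 -3.168
vertex 3.478 -1.299 -3.127
vertex 2.862 -1.68 -3.627
endloop
endfacet
facet normal -0.883 -0.463 -0.083
outer loop
vertex 2.6 -1.263 -3.168
vertex 2.862 -1.68 -3.627
vertex 3.342 -2.941 -1.713
endloop
endfacet
facet normal 0.062 0.756 -0.652
outer loop
vertex 2.862 -1.68 -3.627
vertex 3.478 -1.299 -3.127
vertex 3.485 -1.874 -3.793
endloop
endfacet
facet normal -0.372 -0.815 -0.444
outer loop
vertex 2.862 -1.68 -3.627
vertex 3.485 -1.874 -3.793
vertex 3.342 -2.941 -1.713
endloop
endfacet
facet normal 0.063 0.756 -0.652
outer loop
vertex 3.485 -1.874 -3.793
vertex 3.478 -1.299 -3.127
vertex 4.104 -1.732 -3.569
endloop
endfacet
facet normal 0.342 -0.845 -0.410
outer loop
vertex 3.485 -1.874 -3.793
vertex 4.104 -1.732 -3.569
vertex 3.342 -2.941 -1.713
endloop
endfacet
facet normal 0.063 0.756 -0.651
outer loop
vertex 4.104 -1.732 -3.569
vertex 3.478 -1.299 -3.127
vertex 4.356 -1.336 -3.085
endloop
endfacet
facet normal 0.845 -0.535 -0.002
outer loop
vertex 4.104 -1.732 -3.569
vertex 4.356 -1.336 -3.085
vertex 3.342 -2.941 -1.713
endloop
endfacet
facet normal 0.063 0.756 -0.651
outer loop
vertex 4.356 -1.336 -3.085
vertex 3.478 -1.299 -3.127
vertex 4.094 -0.919 -2.626
endloop
endfacet
facet normal 0.839 -0.068 0.540
outer loop
vertex 4.356 -1.336 -3.085
vertex 4.094 -0.919 -2.626
vertex 3.342 -2.941 -1.713
endloop
endfacet
facet normal -0.632 -0.230 -0.740
outer loop
vertex 1.943 1.948 -1.166
vertex 2.199 2.697 -1.617
vertex 3.396 0.901 -2.08
endloop
endfacet
facet normal -0.281 -0.822 0.495
outer loop
vertex 4.501 1.303 -0.783
vertex 1.943 1.948 -1.166
vertex 3.396 0.901 -2.08
endloop
endfacet
facet normal -0.631 -0.230 -0.741
outer loop
vertex 3.396 0.901 -2.08
vertex 2.199 2.697 -1.617
vertex 3.652 1.65 -2.53
endloop
endfacet
facet normal 0.723 -0.520 -0.455
outer loop
vertex 3.652 1.65 -2.53
vertex 4.501 1.303 -0.783
vertex 3.396 0.901 -2.08
endloop
endfacet
facet normal -0.723 0.521 0.454
outer loop
vertex 1.943 1.948 -1.166
vertex 3.304 3.099 -0.32
vertex 2.199 2.697 -1.617
endloop
endfacet
facet normal -0.281 -0.822 0.495
outer loop
vertex 3.048 2.35 0.13
vertex 1.943 1.948 -1.166
vertex 4.501 1.303 -0.783
endloop
endfacet
facet normal -0.723 0.520 0.455
outer loop
vertex 3.048 2.35 0.13
vertex 3.304 3.099 -0.32
vertex 1.943 1.948 -1.166
endloop
endfacet
facet normal 0.282 0.822 -0.495
outer loop
vertex 2.199 2.697 -1.617
vertex 3.304 3.099 -0.32
vertex 3.652 1.65 -2.53
endloop
endfacet
facet normal 0.723 -0.521 -0.455
outer loop
vertex 4.757 2.052 -1.234
vertex 4.501 1.303 -0.783
vertex 3.652 1.65 -2.53
endloop
endfacet
facet normal 0.281 0.822 -0.495
outer loop
vertex 3.652 1.65 -2.53
vertex 3.304 3.099 -0.32
vertex 4.757 2.052 -1.234
endloop
endfacet
facet normal 0.631 0.230 0.741
outer loop
vertex 4.757 2.052 -1.234
vertex 3.048 2.35 0.13
vertex 4.501 1.303 -0.783
endloop
endfacet
facet normal 0.631 0.229 0.741
outer loop
vertex 3.304 3.099 -0.32
vertex 3.048 2.35 0.13
vertex 4.757 2.052 -1.234
endloop
endfacet

endsolid


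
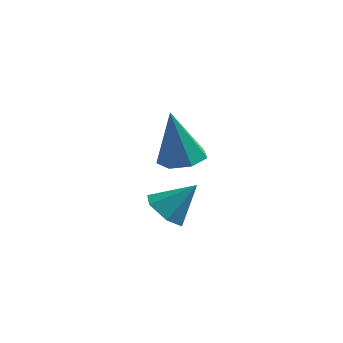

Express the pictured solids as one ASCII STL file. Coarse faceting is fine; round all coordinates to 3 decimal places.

solid 
facet normal -0.641 -0.299 -0.707
outer loop
vertex -1.479 -0.942 -2.624
vertex -2.034 -0.668 -2.236
vertex -1.689 -0.25 -2.726
endloop
endfacet
facet normal 0.918 0.231 -0.321
outer loop
vertex -1.479 -0.942 -2.624
vertex -1.689 -0.25 -2.726
vertex -1.186 -0.272 -1.304
endloop
endfacet
facet normal -0.641 -0.299 -0.707
outer loop
vertex -1.689 -0.25 -2.726
vertex -2.034 -0.668 -2.236
vertex -2.244 0.024 -2.338
endloop
endfacet
facet normal 0.372 0.921 -0.117
outer loop
vertex -1.689 -0.25 -2.726
vertex -2.244 0.024 -2.338
vertex -1.186 -0.272 -1.304
endloop
endfacet
facet normal -0.642 -0.299 -0.706
outer loop
vertex -2.244 0.024 -2.338
vertex -2.034 -0.668 -2.236
vertex -2.588 -0.394 -1.848
endloop
endfacet
facet normal -0.269 0.818 0.509
outer loop
vertex -2.244 0.024 -2.338
vertex -2.588 -0.394 -1.848
vertex -1.186 -0.272 -1.304
endloop
endfacet
facet normal -0.642 -0.299 -0.706
outer loop
vertex -2.588 -0.394 -1.848
vertex -2.034 -0.668 -2.236
vertex -2.378 -1.085 -1.746
endloop
endfacet
facet normal -0.364 0.027 0.931
outer loop
vertex -2.588 -0.394 -1.848
vertex -2.378 -1.085 -1.746
vertex -1.186 -0.272 -1.304
endloop
endfacet
facet normal -0.642 -0.300 -0.706
outer loop
vertex -2.378 -1.085 -1.746
vertex -2.034 -0.668 -2.236
vertex -1.823 -1.359 -2.134
endloop
endfacet
facet normal 0.182 -0.662 0.727
outer loop
vertex -2.378 -1.085 -1.746
vertex -1.823 -1.359 -2.134
vertex -1.186 -0.272 -1.304
endloop
endfacet
facet normal -0.642 -0.300 -0.706
outer loop
vertex -1.823 -1.359 -2.134
vertex -2.034 -0.668 -2.236
vertex -1.479 -0.942 -2.624
endloop
endfacet
facet normal 0.823 -0.559 0.101
outer loop
vertex -1.823 -1.359 -2.134
vertex -1.479 -0.942 -2.624
vertex -1.186 -0.272 -1.304
endloop
endfacet
facet normal 0.201 -0.047 -0.978
outer loop
vertex -1.685 3.265 -2.11
vertex -2.226 2.695 -2.194
vertex -2.322 3.477 -2.251
endloop
endfacet
facet normal 0.223 0.907 0.356
outer loop
vertex -1.685 3.265 -2.11
vertex -2.322 3.477 -2.251
vertex -2.614 2.785 -0.306
endloop
endfacet
facet normal 0.201 -0.047 -0.978
outer loop
vertex -2.322 3.477 -2.251
vertex -2.226 2.695 -2.194
vertex -2.886 3.101 -2.349
endloop
endfacet
facet normal -0.567 0.799 0.199
outer loop
vertex -2.322 3.477 -2.251
vertex -2.886 3.101 -2.349
vertex -2.614 2.785 -0.306
endloop
endfacet
facet normal 0.202 -0.046 -0.978
outer loop
vertex -2.886 3.101 -2.349
vertex -2.226 2.695 -2.194
vertex -2.953 2.419 -2.331
endloop
endfacet
facet normal -0.984 0.101 0.147
outer loop
vertex -2.886 3.101 -2.349
vertex -2.953 2.419 -2.331
vertex -2.614 2.785 -0.306
endloop
endfacet
facet normal 0.202 -0.047 -0.978
outer loop
vertex -2.953 2.419 -2.331
vertex -2.226 2.695 -2.194
vertex -2.472 1.945 -2.209
endloop
endfacet
facet normal -0.712 -0.661 0.239
outer loop
vertex -2.953 2.419 -2.331
vertex -2.472 1.945 -2.209
vertex -2.614 2.785 -0.306
endloop
endfacet
facet normal 0.200 -0.046 -0.979
outer loop
vertex -2.472 1.945 -2.209
vertex -2.226 2.695 -2.194
vertex -1.806 2.036 -2.077
endloop
endfacet
facet normal 0.044 -0.913 0.406
outer loop
vertex -2.472 1.945 -2.209
vertex -1.806 2.036 -2.077
vertex -2.614 2.785 -0.306
endloop
endfacet
facet normal 0.202 -0.045 -0.978
outer loop
vertex -1.806 2.036 -2.077
vertex -2.226 2.695 -2.194
vertex -1.456 2.624 -2.032
endloop
endfacet
facet normal 0.714 -0.465 0.523
outer loop
vertex -1.806 2.036 -2.077
vertex -1.456 2.624 -2.032
vertex -2.614 2.785 -0.306
endloop
endfacet
facet normal 0.201 -0.047 -0.978
outer loop
vertex -1.456 2.624 -2.032
vertex -2.226 2.695 -2.194
vertex -1.685 3.265 -2.11
endloop
endfacet
facet normal 0.794 0.345 0.501
outer loop
vertex -1.456 2.624 -2.032
vertex -1.685 3.265 -2.11
vertex -2.614 2.785 -0.306
endloop
endfacet

endsolid


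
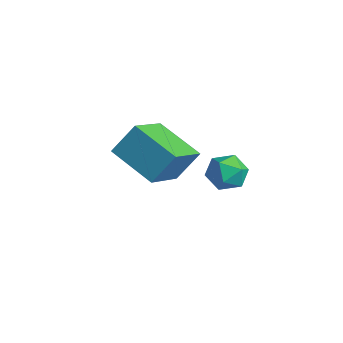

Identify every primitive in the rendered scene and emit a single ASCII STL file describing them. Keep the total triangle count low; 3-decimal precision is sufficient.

solid 
facet normal -0.468 0.766 -0.440
outer loop
vertex -3.445 2.536 3.542
vertex -1.918 3.071 2.849
vertex -3.657 1.822 2.525
endloop
endfacet
facet normal -0.867 -0.304 0.394
outer loop
vertex -2.842 0.489 3.291
vertex -3.445 2.536 3.542
vertex -3.657 1.822 2.525
endloop
endfacet
facet normal -0.468 0.766 -0.440
outer loop
vertex -3.657 1.822 2.525
vertex -1.918 3.071 2.849
vertex -2.13 2.357 1.832
endloop
endfacet
facet normal -0.168 -0.566 -0.807
outer loop
vertex -2.13 2.357 1.832
vertex -2.842 0.489 3.291
vertex -3.657 1.822 2.525
endloop
endfacet
facet normal 0.168 0.566 0.807
outer loop
vertex -3.445 2.536 3.542
vertex -1.103 1.738 3.615
vertex -1.918 3.071 2.849
endloop
endfacet
facet normal -0.867 -0.304 0.394
outer loop
vertex -2.63 1.203 4.308
vertex -3.445 2.536 3.542
vertex -2.842 0.489 3.291
endloop
endfacet
facet normal 0.168 0.566 0.807
outer loop
vertex -2.63 1.203 4.308
vertex -1.103 1.738 3.615
vertex -3.445 2.536 3.542
endloop
endfacet
facet normal 0.867 0.304 -0.394
outer loop
vertex -1.918 3.071 2.849
vertex -1.103 1.738 3.615
vertex -2.13 2.357 1.832
endloop
endfacet
facet normal -0.168 -0.566 -0.807
outer loop
vertex -1.315 1.024 2.598
vertex -2.842 0.489 3.291
vertex -2.13 2.357 1.832
endloop
endfacet
facet normal 0.867 0.304 -0.394
outer loop
vertex -2.13 2.357 1.832
vertex -1.103 1.738 3.615
vertex -1.315 1.024 2.598
endloop
endfacet
facet normal 0.468 -0.766 0.440
outer loop
vertex -1.315 1.024 2.598
vertex -2.63 1.203 4.308
vertex -2.842 0.489 3.291
endloop
endfacet
facet normal 0.468 -0.766 0.440
outer loop
vertex -1.103 1.738 3.615
vertex -2.63 1.203 4.308
vertex -1.315 1.024 2.598
endloop
endfacet
facet normal -0.305 0.894 0.328
outer loop
vertex 0.276 2.779 3.825
vertex 0.663 2.697 4.409
vertex 0.944 3.002 3.839
endloop
endfacet
facet normal -0.285 0.878 -0.386
outer loop
vertex 0.276 2.779 3.825
vertex 0.944 3.002 3.839
vertex 0.695 2.671 3.27
endloop
endfacet
facet normal -0.713 0.351 -0.607
outer loop
vertex 0.276 2.779 3.825
vertex 0.695 2.671 3.27
vertex 0.26 2.162 3.487
endloop
endfacet
facet normal -0.999 0.043 -0.031
outer loop
vertex 0.276 2.779 3.825
vertex 0.26 2.162 3.487
vertex 0.239 2.178 4.191
endloop
endfacet
facet normal -0.746 0.379 0.548
outer loop
vertex 0.276 2.779 3.825
vertex 0.239 2.178 4.191
vertex 0.663 2.697 4.409
endloop
endfacet
facet normal 0.381 0.717 -0.584
outer loop
vertex 0.695 2.671 3.27
vertex 0.944 3.002 3.839
vertex 1.341 2.522 3.509
endloop
endfacet
facet normal 0.350 0.743 0.570
outer loop
vertex 0.944 3.002 3.839
vertex 0.663 2.697 4.409
vertex 1.32 2.538 4.213
endloop
endfacet
facet normal -0.364 -0.092 0.927
outer loop
vertex 0.663 2.697 4.409
vertex 0.239 2.178 4.191
vertex 0.885 2.029 4.43
endloop
endfacet
facet normal -0.773 -0.634 -0.009
outer loop
vertex 0.239 2.178 4.191
vertex 0.26 2.162 3.487
vertex 0.636 1.698 3.861
endloop
endfacet
facet normal -0.313 -0.134 -0.940
outer loop
vertex 0.26 2.162 3.487
vertex 0.695 2.671 3.27
vertex 0.917 2.003 3.291
endloop
endfacet
facet normal 0.999 -0.043 0.031
outer loop
vertex 1.304 1.921 3.875
vertex 1.341 2.522 3.509
vertex 1.32 2.538 4.213
endloop
endfacet
facet normal 0.713 -0.351 0.607
outer loop
vertex 1.304 1.921 3.875
vertex 1.32 2.538 4.213
vertex 0.885 2.029 4.43
endloop
endfacet
facet normal 0.285 -0.878 0.386
outer loop
vertex 1.304 1.921 3.875
vertex 0.885 2.029 4.43
vertex 0.636 1.698 3.861
endloop
endfacet
facet normal 0.305 -0.894 -0.328
outer loop
vertex 1.304 1.921 3.875
vertex 0.636 1.698 3.861
vertex 0.917 2.003 3.291
endloop
endfacet
facet normal 0.746 -0.379 -0.548
outer loop
vertex 1.304 1.921 3.875
vertex 0.917 2.003 3.291
vertex 1.341 2.522 3.509
endloop
endfacet
facet normal 0.773 0.634 0.009
outer loop
vertex 1.32 2.538 4.213
vertex 1.341 2.522 3.509
vertex 0.944 3.002 3.839
endloop
endfacet
facet normal 0.313 0.134 0.940
outer loop
vertex 0.885 2.029 4.43
vertex 1.32 2.538 4.213
vertex 0.663 2.697 4.409
endloop
endfacet
facet normal -0.381 -0.717 0.584
outer loop
vertex 0.636 1.698 3.861
vertex 0.885 2.029 4.43
vertex 0.239 2.178 4.191
endloop
endfacet
facet normal -0.350 -0.743 -0.570
outer loop
vertex 0.917 2.003 3.291
vertex 0.636 1.698 3.861
vertex 0.26 2.162 3.487
endloop
endfacet
facet normal 0.364 0.092 -0.927
outer loop
vertex 1.341 2.522 3.509
vertex 0.917 2.003 3.291
vertex 0.695 2.671 3.27
endloop
endfacet

endsolid


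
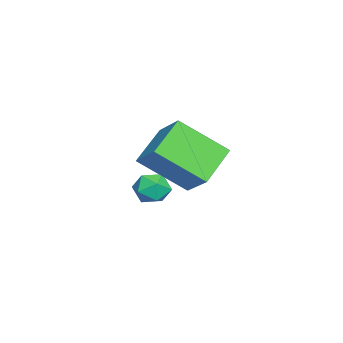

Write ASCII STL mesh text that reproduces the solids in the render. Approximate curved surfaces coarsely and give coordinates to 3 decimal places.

solid 
facet normal 0.156 0.150 0.976
outer loop
vertex -1.559 -1.677 0.018
vertex -1.211 -2.312 0.06
vertex -0.843 -1.705 -0.092
endloop
endfacet
facet normal 0.126 0.770 0.625
outer loop
vertex -1.559 -1.677 0.018
vertex -0.843 -1.705 -0.092
vertex -1.259 -1.291 -0.518
endloop
endfacet
facet normal -0.506 0.809 0.299
outer loop
vertex -1.559 -1.677 0.018
vertex -1.259 -1.291 -0.518
vertex -1.885 -1.642 -0.629
endloop
endfacet
facet normal -0.868 0.213 0.449
outer loop
vertex -1.559 -1.677 0.018
vertex -1.885 -1.642 -0.629
vertex -1.855 -2.272 -0.272
endloop
endfacet
facet normal -0.459 -0.194 0.867
outer loop
vertex -1.559 -1.677 0.018
vertex -1.855 -2.272 -0.272
vertex -1.211 -2.312 0.06
endloop
endfacet
facet normal 0.634 0.763 0.123
outer loop
vertex -1.259 -1.291 -0.518
vertex -0.843 -1.705 -0.092
vertex -0.725 -1.688 -0.808
endloop
endfacet
facet normal 0.682 -0.240 0.691
outer loop
vertex -0.843 -1.705 -0.092
vertex -1.211 -2.312 0.06
vertex -0.695 -2.318 -0.451
endloop
endfacet
facet normal -0.314 -0.798 0.514
outer loop
vertex -1.211 -2.312 0.06
vertex -1.855 -2.272 -0.272
vertex -1.321 -2.669 -0.562
endloop
endfacet
facet normal -0.976 -0.140 -0.164
outer loop
vertex -1.855 -2.272 -0.272
vertex -1.885 -1.642 -0.629
vertex -1.737 -2.255 -0.988
endloop
endfacet
facet normal -0.391 0.826 -0.405
outer loop
vertex -1.885 -1.642 -0.629
vertex -1.259 -1.291 -0.518
vertex -1.369 -1.648 -1.14
endloop
endfacet
facet normal 0.868 -0.213 -0.449
outer loop
vertex -1.021 -2.283 -1.098
vertex -0.725 -1.688 -0.808
vertex -0.695 -2.318 -0.451
endloop
endfacet
facet normal 0.506 -0.809 -0.299
outer loop
vertex -1.021 -2.283 -1.098
vertex -0.695 -2.318 -0.451
vertex -1.321 -2.669 -0.562
endloop
endfacet
facet normal -0.126 -0.770 -0.625
outer loop
vertex -1.021 -2.283 -1.098
vertex -1.321 -2.669 -0.562
vertex -1.737 -2.255 -0.988
endloop
endfacet
facet normal -0.156 -0.150 -0.976
outer loop
vertex -1.021 -2.283 -1.098
vertex -1.737 -2.255 -0.988
vertex -1.369 -1.648 -1.14
endloop
endfacet
facet normal 0.459 0.194 -0.867
outer loop
vertex -1.021 -2.283 -1.098
vertex -1.369 -1.648 -1.14
vertex -0.725 -1.688 -0.808
endloop
endfacet
facet normal 0.976 0.140 0.164
outer loop
vertex -0.695 -2.318 -0.451
vertex -0.725 -1.688 -0.808
vertex -0.843 -1.705 -0.092
endloop
endfacet
facet normal 0.391 -0.826 0.405
outer loop
vertex -1.321 -2.669 -0.562
vertex -0.695 -2.318 -0.451
vertex -1.211 -2.312 0.06
endloop
endfacet
facet normal -0.634 -0.763 -0.123
outer loop
vertex -1.737 -2.255 -0.988
vertex -1.321 -2.669 -0.562
vertex -1.855 -2.272 -0.272
endloop
endfacet
facet normal -0.682 0.240 -0.691
outer loop
vertex -1.369 -1.648 -1.14
vertex -1.737 -2.255 -0.988
vertex -1.885 -1.642 -0.629
endloop
endfacet
facet normal 0.314 0.798 -0.514
outer loop
vertex -0.725 -1.688 -0.808
vertex -1.369 -1.648 -1.14
vertex -1.259 -1.291 -0.518
endloop
endfacet
facet normal -0.585 -0.538 -0.607
outer loop
vertex 1.123 -1.168 3.315
vertex 0.934 0.417 2.093
vertex 2.395 -1.64 2.506
endloop
endfacet
facet normal 0.094 -0.788 0.608
outer loop
vertex 3.226 -0.877 3.367
vertex 1.123 -1.168 3.315
vertex 2.395 -1.64 2.506
endloop
endfacet
facet normal -0.586 -0.538 -0.606
outer loop
vertex 2.395 -1.64 2.506
vertex 0.934 0.417 2.093
vertex 2.206 -0.056 1.284
endloop
endfacet
facet normal 0.805 -0.299 -0.512
outer loop
vertex 2.206 -0.056 1.284
vertex 3.226 -0.877 3.367
vertex 2.395 -1.64 2.506
endloop
endfacet
facet normal -0.805 0.299 0.512
outer loop
vertex 1.123 -1.168 3.315
vertex 1.765 1.18 2.954
vertex 0.934 0.417 2.093
endloop
endfacet
facet normal 0.094 -0.788 0.608
outer loop
vertex 1.954 -0.404 4.176
vertex 1.123 -1.168 3.315
vertex 3.226 -0.877 3.367
endloop
endfacet
facet normal -0.805 0.299 0.512
outer loop
vertex 1.954 -0.404 4.176
vertex 1.765 1.18 2.954
vertex 1.123 -1.168 3.315
endloop
endfacet
facet normal -0.094 0.788 -0.608
outer loop
vertex 0.934 0.417 2.093
vertex 1.765 1.18 2.954
vertex 2.206 -0.056 1.284
endloop
endfacet
facet normal 0.805 -0.299 -0.512
outer loop
vertex 3.037 0.708 2.145
vertex 3.226 -0.877 3.367
vertex 2.206 -0.056 1.284
endloop
endfacet
facet normal -0.094 0.788 -0.608
outer loop
vertex 2.206 -0.056 1.284
vertex 1.765 1.18 2.954
vertex 3.037 0.708 2.145
endloop
endfacet
facet normal 0.586 0.538 0.607
outer loop
vertex 3.037 0.708 2.145
vertex 1.954 -0.404 4.176
vertex 3.226 -0.877 3.367
endloop
endfacet
facet normal 0.585 0.538 0.607
outer loop
vertex 1.765 1.18 2.954
vertex 1.954 -0.404 4.176
vertex 3.037 0.708 2.145
endloop
endfacet

endsolid


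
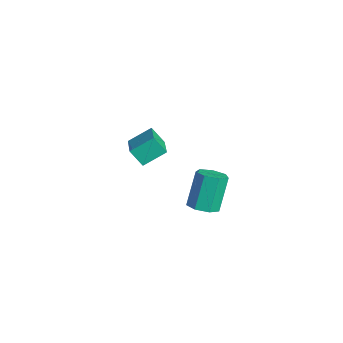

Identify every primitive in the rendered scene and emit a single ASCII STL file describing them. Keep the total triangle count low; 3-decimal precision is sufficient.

solid 
facet normal -0.393 -0.470 0.790
outer loop
vertex -2.374 -2.831 -2.52
vertex -4.018 -2.395 -3.079
vertex -2.439 -4.027 -3.264
endloop
endfacet
facet normal 0.918 -0.244 0.312
outer loop
vertex -2.002 -3.505 -4.141
vertex -2.374 -2.831 -2.52
vertex -2.439 -4.027 -3.264
endloop
endfacet
facet normal -0.393 -0.470 0.790
outer loop
vertex -2.439 -4.027 -3.264
vertex -4.018 -2.395 -3.079
vertex -4.083 -3.591 -3.823
endloop
endfacet
facet normal -0.046 -0.848 -0.528
outer loop
vertex -4.083 -3.591 -3.823
vertex -2.002 -3.505 -4.141
vertex -2.439 -4.027 -3.264
endloop
endfacet
facet normal 0.046 0.848 0.528
outer loop
vertex -2.374 -2.831 -2.52
vertex -3.581 -1.873 -3.956
vertex -4.018 -2.395 -3.079
endloop
endfacet
facet normal 0.918 -0.244 0.312
outer loop
vertex -1.937 -2.309 -3.397
vertex -2.374 -2.831 -2.52
vertex -2.002 -3.505 -4.141
endloop
endfacet
facet normal 0.046 0.848 0.528
outer loop
vertex -1.937 -2.309 -3.397
vertex -3.581 -1.873 -3.956
vertex -2.374 -2.831 -2.52
endloop
endfacet
facet normal -0.918 0.244 -0.312
outer loop
vertex -4.018 -2.395 -3.079
vertex -3.581 -1.873 -3.956
vertex -4.083 -3.591 -3.823
endloop
endfacet
facet normal -0.046 -0.848 -0.528
outer loop
vertex -3.646 -3.069 -4.7
vertex -2.002 -3.505 -4.141
vertex -4.083 -3.591 -3.823
endloop
endfacet
facet normal -0.918 0.244 -0.312
outer loop
vertex -4.083 -3.591 -3.823
vertex -3.581 -1.873 -3.956
vertex -3.646 -3.069 -4.7
endloop
endfacet
facet normal 0.393 0.470 -0.790
outer loop
vertex -3.646 -3.069 -4.7
vertex -1.937 -2.309 -3.397
vertex -2.002 -3.505 -4.141
endloop
endfacet
facet normal 0.393 0.470 -0.790
outer loop
vertex -3.581 -1.873 -3.956
vertex -1.937 -2.309 -3.397
vertex -3.646 -3.069 -4.7
endloop
endfacet
facet normal 0.291 -0.333 -0.897
outer loop
vertex 3.842 -2.219 -3.356
vertex 3.087 -2.268 -3.583
vertex 3.583 -1.656 -3.649
endloop
endfacet
facet normal 0.879 0.463 0.113
outer loop
vertex 3.842 -2.219 -3.356
vertex 3.583 -1.656 -3.649
vertex 3.268 -1.563 -1.589
endloop
endfacet
facet normal 0.878 0.465 0.113
outer loop
vertex 3.268 -1.563 -1.589
vertex 3.583 -1.656 -3.649
vertex 3.008 -1.0 -1.883
endloop
endfacet
facet normal -0.292 0.333 0.896
outer loop
vertex 3.268 -1.563 -1.589
vertex 3.008 -1.0 -1.883
vertex 2.513 -1.612 -1.817
endloop
endfacet
facet normal 0.292 -0.333 -0.897
outer loop
vertex 3.583 -1.656 -3.649
vertex 3.087 -2.268 -3.583
vertex 2.95 -1.554 -3.893
endloop
endfacet
facet normal 0.252 0.931 -0.264
outer loop
vertex 3.583 -1.656 -3.649
vertex 2.95 -1.554 -3.893
vertex 3.008 -1.0 -1.883
endloop
endfacet
facet normal 0.252 0.931 -0.264
outer loop
vertex 3.008 -1.0 -1.883
vertex 2.95 -1.554 -3.893
vertex 2.376 -0.898 -2.127
endloop
endfacet
facet normal -0.292 0.333 0.896
outer loop
vertex 3.008 -1.0 -1.883
vertex 2.376 -0.898 -2.127
vertex 2.513 -1.612 -1.817
endloop
endfacet
facet normal 0.292 -0.333 -0.897
outer loop
vertex 2.95 -1.554 -3.893
vertex 3.087 -2.268 -3.583
vertex 2.421 -1.99 -3.903
endloop
endfacet
facet normal -0.565 0.696 -0.442
outer loop
vertex 2.95 -1.554 -3.893
vertex 2.421 -1.99 -3.903
vertex 2.376 -0.898 -2.127
endloop
endfacet
facet normal -0.565 0.697 -0.443
outer loop
vertex 2.376 -0.898 -2.127
vertex 2.421 -1.99 -3.903
vertex 1.846 -1.334 -2.137
endloop
endfacet
facet normal -0.291 0.333 0.897
outer loop
vertex 2.376 -0.898 -2.127
vertex 1.846 -1.334 -2.137
vertex 2.513 -1.612 -1.817
endloop
endfacet
facet normal 0.292 -0.332 -0.897
outer loop
vertex 2.421 -1.99 -3.903
vertex 3.087 -2.268 -3.583
vertex 2.393 -2.635 -3.673
endloop
endfacet
facet normal -0.956 -0.061 -0.288
outer loop
vertex 2.421 -1.99 -3.903
vertex 2.393 -2.635 -3.673
vertex 1.846 -1.334 -2.137
endloop
endfacet
facet normal -0.956 -0.063 -0.287
outer loop
vertex 1.846 -1.334 -2.137
vertex 2.393 -2.635 -3.673
vertex 1.819 -1.979 -1.906
endloop
endfacet
facet normal -0.291 0.333 0.897
outer loop
vertex 1.846 -1.334 -2.137
vertex 1.819 -1.979 -1.906
vertex 2.513 -1.612 -1.817
endloop
endfacet
facet normal 0.292 -0.332 -0.897
outer loop
vertex 2.393 -2.635 -3.673
vertex 3.087 -2.268 -3.583
vertex 2.889 -3.004 -3.375
endloop
endfacet
facet normal -0.627 -0.775 0.084
outer loop
vertex 2.393 -2.635 -3.673
vertex 2.889 -3.004 -3.375
vertex 1.819 -1.979 -1.906
endloop
endfacet
facet normal -0.627 -0.775 0.084
outer loop
vertex 1.819 -1.979 -1.906
vertex 2.889 -3.004 -3.375
vertex 2.314 -2.347 -1.608
endloop
endfacet
facet normal -0.291 0.334 0.896
outer loop
vertex 1.819 -1.979 -1.906
vertex 2.314 -2.347 -1.608
vertex 2.513 -1.612 -1.817
endloop
endfacet
facet normal 0.292 -0.332 -0.897
outer loop
vertex 2.889 -3.004 -3.375
vertex 3.087 -2.268 -3.583
vertex 3.533 -2.819 -3.234
endloop
endfacet
facet normal 0.174 -0.903 0.392
outer loop
vertex 2.889 -3.004 -3.375
vertex 3.533 -2.819 -3.234
vertex 2.314 -2.347 -1.608
endloop
endfacet
facet normal 0.173 -0.903 0.392
outer loop
vertex 2.314 -2.347 -1.608
vertex 3.533 -2.819 -3.234
vertex 2.959 -2.162 -1.467
endloop
endfacet
facet normal -0.292 0.334 0.896
outer loop
vertex 2.314 -2.347 -1.608
vertex 2.959 -2.162 -1.467
vertex 2.513 -1.612 -1.817
endloop
endfacet
facet normal 0.291 -0.332 -0.897
outer loop
vertex 3.533 -2.819 -3.234
vertex 3.087 -2.268 -3.583
vertex 3.842 -2.219 -3.356
endloop
endfacet
facet normal 0.844 -0.352 0.405
outer loop
vertex 3.533 -2.819 -3.234
vertex 3.842 -2.219 -3.356
vertex 2.959 -2.162 -1.467
endloop
endfacet
facet normal 0.844 -0.353 0.405
outer loop
vertex 2.959 -2.162 -1.467
vertex 3.842 -2.219 -3.356
vertex 3.268 -1.563 -1.589
endloop
endfacet
facet normal -0.292 0.333 0.896
outer loop
vertex 2.959 -2.162 -1.467
vertex 3.268 -1.563 -1.589
vertex 2.513 -1.612 -1.817
endloop
endfacet

endsolid


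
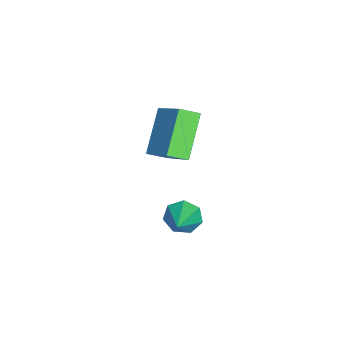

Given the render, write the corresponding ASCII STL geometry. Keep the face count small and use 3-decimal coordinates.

solid 
facet normal -0.725 0.013 0.689
outer loop
vertex -3.427 0.403 2.351
vertex -3.748 1.107 2.0
vertex -4.561 -0.701 1.178
endloop
endfacet
facet normal 0.378 -0.828 0.414
outer loop
vertex -3.112 -0.727 -0.2
vertex -3.427 0.403 2.351
vertex -4.561 -0.701 1.178
endloop
endfacet
facet normal -0.724 0.012 0.689
outer loop
vertex -4.561 -0.701 1.178
vertex -3.748 1.107 2.0
vertex -4.883 0.003 0.827
endloop
endfacet
facet normal -0.576 -0.560 -0.595
outer loop
vertex -4.883 0.003 0.827
vertex -3.112 -0.727 -0.2
vertex -4.561 -0.701 1.178
endloop
endfacet
facet normal 0.576 0.560 0.595
outer loop
vertex -3.427 0.403 2.351
vertex -2.299 1.081 0.622
vertex -3.748 1.107 2.0
endloop
endfacet
facet normal 0.378 -0.828 0.414
outer loop
vertex -1.977 0.377 0.973
vertex -3.427 0.403 2.351
vertex -3.112 -0.727 -0.2
endloop
endfacet
facet normal 0.576 0.560 0.595
outer loop
vertex -1.977 0.377 0.973
vertex -2.299 1.081 0.622
vertex -3.427 0.403 2.351
endloop
endfacet
facet normal -0.378 0.828 -0.413
outer loop
vertex -3.748 1.107 2.0
vertex -2.299 1.081 0.622
vertex -4.883 0.003 0.827
endloop
endfacet
facet normal -0.576 -0.560 -0.596
outer loop
vertex -3.433 -0.023 -0.551
vertex -3.112 -0.727 -0.2
vertex -4.883 0.003 0.827
endloop
endfacet
facet normal -0.378 0.828 -0.414
outer loop
vertex -4.883 0.003 0.827
vertex -2.299 1.081 0.622
vertex -3.433 -0.023 -0.551
endloop
endfacet
facet normal 0.725 -0.013 -0.689
outer loop
vertex -3.433 -0.023 -0.551
vertex -1.977 0.377 0.973
vertex -3.112 -0.727 -0.2
endloop
endfacet
facet normal 0.725 -0.012 -0.689
outer loop
vertex -2.299 1.081 0.622
vertex -1.977 0.377 0.973
vertex -3.433 -0.023 -0.551
endloop
endfacet
facet normal -0.876 -0.113 -0.469
outer loop
vertex -2.321 1.165 -3.62
vertex -2.585 0.794 -3.037
vertex -2.608 1.522 -3.17
endloop
endfacet
facet normal 0.519 0.799 -0.304
outer loop
vertex -2.321 1.165 -3.62
vertex -2.608 1.522 -3.17
vertex -1.255 0.966 -2.323
endloop
endfacet
facet normal -0.876 -0.113 -0.469
outer loop
vertex -2.608 1.522 -3.17
vertex -2.585 0.794 -3.037
vertex -2.878 1.331 -2.62
endloop
endfacet
facet normal 0.135 0.914 0.384
outer loop
vertex -2.608 1.522 -3.17
vertex -2.878 1.331 -2.62
vertex -1.255 0.966 -2.323
endloop
endfacet
facet normal -0.875 -0.113 -0.470
outer loop
vertex -2.878 1.331 -2.62
vertex -2.585 0.794 -3.037
vertex -2.928 0.735 -2.384
endloop
endfacet
facet normal -0.085 0.373 0.924
outer loop
vertex -2.878 1.331 -2.62
vertex -2.928 0.735 -2.384
vertex -1.255 0.966 -2.323
endloop
endfacet
facet normal -0.875 -0.112 -0.470
outer loop
vertex -2.928 0.735 -2.384
vertex -2.585 0.794 -3.037
vertex -2.72 0.185 -2.64
endloop
endfacet
facet normal 0.024 -0.414 0.910
outer loop
vertex -2.928 0.735 -2.384
vertex -2.72 0.185 -2.64
vertex -1.255 0.966 -2.323
endloop
endfacet
facet normal -0.875 -0.113 -0.470
outer loop
vertex -2.72 0.185 -2.64
vertex -2.585 0.794 -3.037
vertex -2.41 0.093 -3.195
endloop
endfacet
facet normal 0.379 -0.855 0.354
outer loop
vertex -2.72 0.185 -2.64
vertex -2.41 0.093 -3.195
vertex -1.255 0.966 -2.323
endloop
endfacet
facet normal -0.876 -0.113 -0.469
outer loop
vertex -2.41 0.093 -3.195
vertex -2.585 0.794 -3.037
vertex -2.233 0.529 -3.631
endloop
endfacet
facet normal 0.715 -0.618 -0.328
outer loop
vertex -2.41 0.093 -3.195
vertex -2.233 0.529 -3.631
vertex -1.255 0.966 -2.323
endloop
endfacet
facet normal -0.876 -0.113 -0.469
outer loop
vertex -2.233 0.529 -3.631
vertex -2.585 0.794 -3.037
vertex -2.321 1.165 -3.62
endloop
endfacet
facet normal 0.776 0.118 -0.620
outer loop
vertex -2.233 0.529 -3.631
vertex -2.321 1.165 -3.62
vertex -1.255 0.966 -2.323
endloop
endfacet

endsolid


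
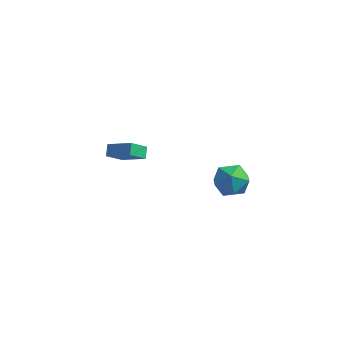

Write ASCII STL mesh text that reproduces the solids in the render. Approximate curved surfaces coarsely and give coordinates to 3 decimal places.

solid 
facet normal -0.869 0.121 -0.479
outer loop
vertex -4.937 -0.605 -1.013
vertex -5.103 0.048 -0.547
vertex -4.301 0.229 -1.956
endloop
endfacet
facet normal 0.203 -0.797 -0.568
outer loop
vertex -2.737 0.012 -1.093
vertex -4.937 -0.605 -1.013
vertex -4.301 0.229 -1.956
endloop
endfacet
facet normal -0.869 0.120 -0.479
outer loop
vertex -4.301 0.229 -1.956
vertex -5.103 0.048 -0.547
vertex -4.468 0.883 -1.49
endloop
endfacet
facet normal 0.451 0.591 -0.668
outer loop
vertex -4.468 0.883 -1.49
vertex -2.737 0.012 -1.093
vertex -4.301 0.229 -1.956
endloop
endfacet
facet normal -0.451 -0.592 0.668
outer loop
vertex -4.937 -0.605 -1.013
vertex -3.539 -0.169 0.316
vertex -5.103 0.048 -0.547
endloop
endfacet
facet normal 0.203 -0.797 -0.569
outer loop
vertex -3.372 -0.823 -0.15
vertex -4.937 -0.605 -1.013
vertex -2.737 0.012 -1.093
endloop
endfacet
facet normal -0.451 -0.591 0.668
outer loop
vertex -3.372 -0.823 -0.15
vertex -3.539 -0.169 0.316
vertex -4.937 -0.605 -1.013
endloop
endfacet
facet normal -0.203 0.797 0.569
outer loop
vertex -5.103 0.048 -0.547
vertex -3.539 -0.169 0.316
vertex -4.468 0.883 -1.49
endloop
endfacet
facet normal 0.451 0.592 -0.668
outer loop
vertex -2.903 0.665 -0.627
vertex -2.737 0.012 -1.093
vertex -4.468 0.883 -1.49
endloop
endfacet
facet normal -0.202 0.797 0.569
outer loop
vertex -4.468 0.883 -1.49
vertex -3.539 -0.169 0.316
vertex -2.903 0.665 -0.627
endloop
endfacet
facet normal 0.870 -0.121 0.479
outer loop
vertex -2.903 0.665 -0.627
vertex -3.372 -0.823 -0.15
vertex -2.737 0.012 -1.093
endloop
endfacet
facet normal 0.869 -0.120 0.480
outer loop
vertex -3.539 -0.169 0.316
vertex -3.372 -0.823 -0.15
vertex -2.903 0.665 -0.627
endloop
endfacet
facet normal -0.159 0.103 0.982
outer loop
vertex 3.548 -1.911 2.408
vertex 2.49 -2.414 2.29
vertex 3.437 -3.079 2.513
endloop
endfacet
facet normal 0.536 0.025 0.844
outer loop
vertex 3.548 -1.911 2.408
vertex 3.437 -3.079 2.513
vertex 4.348 -2.625 1.921
endloop
endfacet
facet normal 0.734 0.549 0.401
outer loop
vertex 3.548 -1.911 2.408
vertex 4.348 -2.625 1.921
vertex 3.964 -1.68 1.331
endloop
endfacet
facet normal 0.160 0.951 0.266
outer loop
vertex 3.548 -1.911 2.408
vertex 3.964 -1.68 1.331
vertex 2.816 -1.55 1.559
endloop
endfacet
facet normal -0.391 0.676 0.625
outer loop
vertex 3.548 -1.911 2.408
vertex 2.816 -1.55 1.559
vertex 2.49 -2.414 2.29
endloop
endfacet
facet normal 0.625 -0.597 0.504
outer loop
vertex 4.348 -2.625 1.921
vertex 3.437 -3.079 2.513
vertex 3.784 -3.57 1.501
endloop
endfacet
facet normal -0.501 -0.469 0.728
outer loop
vertex 3.437 -3.079 2.513
vertex 2.49 -2.414 2.29
vertex 2.636 -3.44 1.729
endloop
endfacet
facet normal -0.877 0.457 0.149
outer loop
vertex 2.49 -2.414 2.29
vertex 2.816 -1.55 1.559
vertex 2.252 -2.495 1.139
endloop
endfacet
facet normal 0.016 0.902 -0.432
outer loop
vertex 2.816 -1.55 1.559
vertex 3.964 -1.68 1.331
vertex 3.163 -2.041 0.547
endloop
endfacet
facet normal 0.944 0.251 -0.213
outer loop
vertex 3.964 -1.68 1.331
vertex 4.348 -2.625 1.921
vertex 4.11 -2.706 0.77
endloop
endfacet
facet normal -0.160 -0.951 -0.266
outer loop
vertex 3.052 -3.209 0.652
vertex 3.784 -3.57 1.501
vertex 2.636 -3.44 1.729
endloop
endfacet
facet normal -0.734 -0.549 -0.401
outer loop
vertex 3.052 -3.209 0.652
vertex 2.636 -3.44 1.729
vertex 2.252 -2.495 1.139
endloop
endfacet
facet normal -0.536 -0.025 -0.844
outer loop
vertex 3.052 -3.209 0.652
vertex 2.252 -2.495 1.139
vertex 3.163 -2.041 0.547
endloop
endfacet
facet normal 0.159 -0.103 -0.982
outer loop
vertex 3.052 -3.209 0.652
vertex 3.163 -2.041 0.547
vertex 4.11 -2.706 0.77
endloop
endfacet
facet normal 0.391 -0.676 -0.625
outer loop
vertex 3.052 -3.209 0.652
vertex 4.11 -2.706 0.77
vertex 3.784 -3.57 1.501
endloop
endfacet
facet normal -0.016 -0.902 0.432
outer loop
vertex 2.636 -3.44 1.729
vertex 3.784 -3.57 1.501
vertex 3.437 -3.079 2.513
endloop
endfacet
facet normal -0.944 -0.251 0.213
outer loop
vertex 2.252 -2.495 1.139
vertex 2.636 -3.44 1.729
vertex 2.49 -2.414 2.29
endloop
endfacet
facet normal -0.625 0.597 -0.504
outer loop
vertex 3.163 -2.041 0.547
vertex 2.252 -2.495 1.139
vertex 2.816 -1.55 1.559
endloop
endfacet
facet normal 0.501 0.469 -0.728
outer loop
vertex 4.11 -2.706 0.77
vertex 3.163 -2.041 0.547
vertex 3.964 -1.68 1.331
endloop
endfacet
facet normal 0.877 -0.457 -0.149
outer loop
vertex 3.784 -3.57 1.501
vertex 4.11 -2.706 0.77
vertex 4.348 -2.625 1.921
endloop
endfacet

endsolid


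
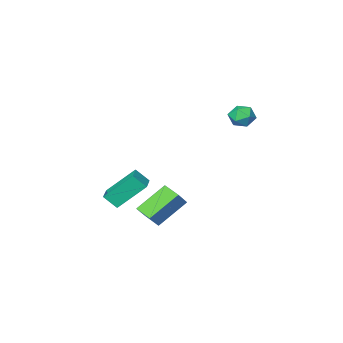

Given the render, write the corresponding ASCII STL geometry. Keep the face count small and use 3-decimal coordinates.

solid 
facet normal -0.623 -0.297 -0.724
outer loop
vertex 0.263 -3.901 -3.534
vertex 0.136 -2.968 -3.807
vertex 1.698 -4.049 -4.708
endloop
endfacet
facet normal 0.129 -0.952 0.278
outer loop
vertex 2.364 -3.732 -3.933
vertex 0.263 -3.901 -3.534
vertex 1.698 -4.049 -4.708
endloop
endfacet
facet normal -0.623 -0.297 -0.724
outer loop
vertex 1.698 -4.049 -4.708
vertex 0.136 -2.968 -3.807
vertex 1.571 -3.116 -4.981
endloop
endfacet
facet normal 0.772 -0.080 -0.631
outer loop
vertex 1.571 -3.116 -4.981
vertex 2.364 -3.732 -3.933
vertex 1.698 -4.049 -4.708
endloop
endfacet
facet normal -0.772 0.080 0.631
outer loop
vertex 0.263 -3.901 -3.534
vertex 0.802 -2.651 -3.032
vertex 0.136 -2.968 -3.807
endloop
endfacet
facet normal 0.129 -0.952 0.278
outer loop
vertex 0.929 -3.584 -2.759
vertex 0.263 -3.901 -3.534
vertex 2.364 -3.732 -3.933
endloop
endfacet
facet normal -0.772 0.080 0.631
outer loop
vertex 0.929 -3.584 -2.759
vertex 0.802 -2.651 -3.032
vertex 0.263 -3.901 -3.534
endloop
endfacet
facet normal -0.129 0.952 -0.278
outer loop
vertex 0.136 -2.968 -3.807
vertex 0.802 -2.651 -3.032
vertex 1.571 -3.116 -4.981
endloop
endfacet
facet normal 0.772 -0.080 -0.631
outer loop
vertex 2.237 -2.799 -4.206
vertex 2.364 -3.732 -3.933
vertex 1.571 -3.116 -4.981
endloop
endfacet
facet normal -0.129 0.952 -0.278
outer loop
vertex 1.571 -3.116 -4.981
vertex 0.802 -2.651 -3.032
vertex 2.237 -2.799 -4.206
endloop
endfacet
facet normal 0.623 0.297 0.724
outer loop
vertex 2.237 -2.799 -4.206
vertex 0.929 -3.584 -2.759
vertex 2.364 -3.732 -3.933
endloop
endfacet
facet normal 0.623 0.297 0.724
outer loop
vertex 0.802 -2.651 -3.032
vertex 0.929 -3.584 -2.759
vertex 2.237 -2.799 -4.206
endloop
endfacet
facet normal -0.604 0.375 0.703
outer loop
vertex 2.073 -4.247 -1.728
vertex 2.755 -3.38 -1.605
vertex 1.616 -3.798 -2.36
endloop
endfacet
facet normal -0.615 -0.781 -0.111
outer loop
vertex 2.745 -4.5 -3.675
vertex 2.073 -4.247 -1.728
vertex 1.616 -3.798 -2.36
endloop
endfacet
facet normal -0.604 0.375 0.703
outer loop
vertex 1.616 -3.798 -2.36
vertex 2.755 -3.38 -1.605
vertex 2.298 -2.931 -2.237
endloop
endfacet
facet normal -0.508 0.499 -0.702
outer loop
vertex 2.298 -2.931 -2.237
vertex 2.745 -4.5 -3.675
vertex 1.616 -3.798 -2.36
endloop
endfacet
facet normal 0.508 -0.499 0.702
outer loop
vertex 2.073 -4.247 -1.728
vertex 3.884 -4.082 -2.92
vertex 2.755 -3.38 -1.605
endloop
endfacet
facet normal -0.615 -0.781 -0.111
outer loop
vertex 3.202 -4.949 -3.043
vertex 2.073 -4.247 -1.728
vertex 2.745 -4.5 -3.675
endloop
endfacet
facet normal 0.508 -0.499 0.702
outer loop
vertex 3.202 -4.949 -3.043
vertex 3.884 -4.082 -2.92
vertex 2.073 -4.247 -1.728
endloop
endfacet
facet normal 0.615 0.781 0.111
outer loop
vertex 2.755 -3.38 -1.605
vertex 3.884 -4.082 -2.92
vertex 2.298 -2.931 -2.237
endloop
endfacet
facet normal -0.508 0.499 -0.702
outer loop
vertex 3.427 -3.633 -3.552
vertex 2.745 -4.5 -3.675
vertex 2.298 -2.931 -2.237
endloop
endfacet
facet normal 0.615 0.781 0.111
outer loop
vertex 2.298 -2.931 -2.237
vertex 3.884 -4.082 -2.92
vertex 3.427 -3.633 -3.552
endloop
endfacet
facet normal 0.604 -0.375 -0.703
outer loop
vertex 3.427 -3.633 -3.552
vertex 3.202 -4.949 -3.043
vertex 2.745 -4.5 -3.675
endloop
endfacet
facet normal 0.604 -0.375 -0.703
outer loop
vertex 3.884 -4.082 -2.92
vertex 3.202 -4.949 -3.043
vertex 3.427 -3.633 -3.552
endloop
endfacet
facet normal -0.938 0.143 0.316
outer loop
vertex -2.011 -0.659 1.856
vertex -2.053 -1.319 2.029
vertex -1.83 -0.861 2.484
endloop
endfacet
facet normal -0.551 0.735 0.395
outer loop
vertex -2.011 -0.659 1.856
vertex -1.83 -0.861 2.484
vertex -1.452 -0.399 2.151
endloop
endfacet
facet normal -0.298 0.922 -0.248
outer loop
vertex -2.011 -0.659 1.856
vertex -1.452 -0.399 2.151
vertex -1.44 -0.573 1.49
endloop
endfacet
facet normal -0.530 0.444 -0.723
outer loop
vertex -2.011 -0.659 1.856
vertex -1.44 -0.573 1.49
vertex -1.812 -1.141 1.414
endloop
endfacet
facet normal -0.926 -0.039 -0.374
outer loop
vertex -2.011 -0.659 1.856
vertex -1.812 -1.141 1.414
vertex -2.053 -1.319 2.029
endloop
endfacet
facet normal 0.006 0.581 0.814
outer loop
vertex -1.452 -0.399 2.151
vertex -1.83 -0.861 2.484
vertex -1.148 -0.899 2.506
endloop
endfacet
facet normal -0.621 -0.379 0.686
outer loop
vertex -1.83 -0.861 2.484
vertex -2.053 -1.319 2.029
vertex -1.52 -1.467 2.43
endloop
endfacet
facet normal -0.602 -0.672 -0.431
outer loop
vertex -2.053 -1.319 2.029
vertex -1.812 -1.141 1.414
vertex -1.508 -1.641 1.769
endloop
endfacet
facet normal 0.038 0.108 -0.993
outer loop
vertex -1.812 -1.141 1.414
vertex -1.44 -0.573 1.49
vertex -1.13 -1.179 1.436
endloop
endfacet
facet normal 0.414 0.882 -0.225
outer loop
vertex -1.44 -0.573 1.49
vertex -1.452 -0.399 2.151
vertex -0.907 -0.721 1.891
endloop
endfacet
facet normal 0.530 -0.444 0.723
outer loop
vertex -0.949 -1.381 2.064
vertex -1.148 -0.899 2.506
vertex -1.52 -1.467 2.43
endloop
endfacet
facet normal 0.298 -0.922 0.248
outer loop
vertex -0.949 -1.381 2.064
vertex -1.52 -1.467 2.43
vertex -1.508 -1.641 1.769
endloop
endfacet
facet normal 0.551 -0.735 -0.395
outer loop
vertex -0.949 -1.381 2.064
vertex -1.508 -1.641 1.769
vertex -1.13 -1.179 1.436
endloop
endfacet
facet normal 0.938 -0.143 -0.316
outer loop
vertex -0.949 -1.381 2.064
vertex -1.13 -1.179 1.436
vertex -0.907 -0.721 1.891
endloop
endfacet
facet normal 0.926 0.039 0.374
outer loop
vertex -0.949 -1.381 2.064
vertex -0.907 -0.721 1.891
vertex -1.148 -0.899 2.506
endloop
endfacet
facet normal -0.038 -0.108 0.993
outer loop
vertex -1.52 -1.467 2.43
vertex -1.148 -0.899 2.506
vertex -1.83 -0.861 2.484
endloop
endfacet
facet normal -0.414 -0.882 0.225
outer loop
vertex -1.508 -1.641 1.769
vertex -1.52 -1.467 2.43
vertex -2.053 -1.319 2.029
endloop
endfacet
facet normal -0.006 -0.581 -0.814
outer loop
vertex -1.13 -1.179 1.436
vertex -1.508 -1.641 1.769
vertex -1.812 -1.141 1.414
endloop
endfacet
facet normal 0.621 0.379 -0.686
outer loop
vertex -0.907 -0.721 1.891
vertex -1.13 -1.179 1.436
vertex -1.44 -0.573 1.49
endloop
endfacet
facet normal 0.602 0.672 0.431
outer loop
vertex -1.148 -0.899 2.506
vertex -0.907 -0.721 1.891
vertex -1.452 -0.399 2.151
endloop
endfacet

endsolid
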